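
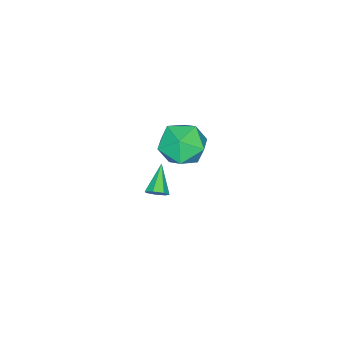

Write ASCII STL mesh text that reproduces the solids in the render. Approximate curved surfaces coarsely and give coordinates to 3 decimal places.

solid 
facet normal 0.085 0.612 0.787
outer loop
vertex 1.113 -0.759 3.434
vertex 0.513 -1.498 4.073
vertex 1.655 -1.584 4.017
endloop
endfacet
facet normal 0.648 0.675 0.352
outer loop
vertex 1.113 -0.759 3.434
vertex 1.655 -1.584 4.017
vertex 1.977 -1.334 2.946
endloop
endfacet
facet normal 0.410 0.864 -0.293
outer loop
vertex 1.113 -0.759 3.434
vertex 1.977 -1.334 2.946
vertex 1.034 -1.092 2.34
endloop
endfacet
facet normal -0.301 0.918 -0.258
outer loop
vertex 1.113 -0.759 3.434
vertex 1.034 -1.092 2.34
vertex 0.13 -1.193 3.037
endloop
endfacet
facet normal -0.502 0.762 0.410
outer loop
vertex 1.113 -0.759 3.434
vertex 0.13 -1.193 3.037
vertex 0.513 -1.498 4.073
endloop
endfacet
facet normal 0.955 0.032 0.295
outer loop
vertex 1.977 -1.334 2.946
vertex 1.655 -1.584 4.017
vertex 1.91 -2.427 3.283
endloop
endfacet
facet normal 0.044 -0.069 0.997
outer loop
vertex 1.655 -1.584 4.017
vertex 0.513 -1.498 4.073
vertex 1.006 -2.528 3.98
endloop
endfacet
facet normal -0.906 0.175 0.386
outer loop
vertex 0.513 -1.498 4.073
vertex 0.13 -1.193 3.037
vertex 0.063 -2.286 3.374
endloop
endfacet
facet normal -0.582 0.427 -0.692
outer loop
vertex 0.13 -1.193 3.037
vertex 1.034 -1.092 2.34
vertex 0.385 -2.036 2.303
endloop
endfacet
facet normal 0.569 0.340 -0.749
outer loop
vertex 1.034 -1.092 2.34
vertex 1.977 -1.334 2.946
vertex 1.527 -2.122 2.247
endloop
endfacet
facet normal 0.301 -0.918 0.258
outer loop
vertex 0.927 -2.861 2.886
vertex 1.91 -2.427 3.283
vertex 1.006 -2.528 3.98
endloop
endfacet
facet normal -0.410 -0.864 0.293
outer loop
vertex 0.927 -2.861 2.886
vertex 1.006 -2.528 3.98
vertex 0.063 -2.286 3.374
endloop
endfacet
facet normal -0.648 -0.675 -0.352
outer loop
vertex 0.927 -2.861 2.886
vertex 0.063 -2.286 3.374
vertex 0.385 -2.036 2.303
endloop
endfacet
facet normal -0.085 -0.612 -0.787
outer loop
vertex 0.927 -2.861 2.886
vertex 0.385 -2.036 2.303
vertex 1.527 -2.122 2.247
endloop
endfacet
facet normal 0.502 -0.762 -0.410
outer loop
vertex 0.927 -2.861 2.886
vertex 1.527 -2.122 2.247
vertex 1.91 -2.427 3.283
endloop
endfacet
facet normal 0.582 -0.427 0.692
outer loop
vertex 1.006 -2.528 3.98
vertex 1.91 -2.427 3.283
vertex 1.655 -1.584 4.017
endloop
endfacet
facet normal -0.569 -0.340 0.749
outer loop
vertex 0.063 -2.286 3.374
vertex 1.006 -2.528 3.98
vertex 0.513 -1.498 4.073
endloop
endfacet
facet normal -0.955 -0.032 -0.295
outer loop
vertex 0.385 -2.036 2.303
vertex 0.063 -2.286 3.374
vertex 0.13 -1.193 3.037
endloop
endfacet
facet normal -0.044 0.069 -0.997
outer loop
vertex 1.527 -2.122 2.247
vertex 0.385 -2.036 2.303
vertex 1.034 -1.092 2.34
endloop
endfacet
facet normal 0.906 -0.175 -0.386
outer loop
vertex 1.91 -2.427 3.283
vertex 1.527 -2.122 2.247
vertex 1.977 -1.334 2.946
endloop
endfacet
facet normal 0.757 0.301 -0.580
outer loop
vertex 0.147 -4.161 -2.168
vertex -0.162 -3.764 -2.365
vertex 0.164 -3.755 -1.935
endloop
endfacet
facet normal 0.387 -0.471 0.793
outer loop
vertex 0.147 -4.161 -2.168
vertex 0.164 -3.755 -1.935
vertex -1.298 -4.216 -1.495
endloop
endfacet
facet normal 0.757 0.302 -0.580
outer loop
vertex 0.164 -3.755 -1.935
vertex -0.162 -3.764 -2.365
vertex -0.065 -3.356 -2.026
endloop
endfacet
facet normal 0.181 0.316 0.931
outer loop
vertex 0.164 -3.755 -1.935
vertex -0.065 -3.356 -2.026
vertex -1.298 -4.216 -1.495
endloop
endfacet
facet normal 0.757 0.302 -0.580
outer loop
vertex -0.065 -3.356 -2.026
vertex -0.162 -3.764 -2.365
vertex -0.367 -3.264 -2.372
endloop
endfacet
facet normal -0.337 0.795 0.505
outer loop
vertex -0.065 -3.356 -2.026
vertex -0.367 -3.264 -2.372
vertex -1.298 -4.216 -1.495
endloop
endfacet
facet normal 0.756 0.302 -0.581
outer loop
vertex -0.367 -3.264 -2.372
vertex -0.162 -3.764 -2.365
vertex -0.515 -3.55 -2.713
endloop
endfacet
facet normal -0.778 0.605 -0.170
outer loop
vertex -0.367 -3.264 -2.372
vertex -0.515 -3.55 -2.713
vertex -1.298 -4.216 -1.495
endloop
endfacet
facet normal 0.756 0.303 -0.581
outer loop
vertex -0.515 -3.55 -2.713
vertex -0.162 -3.764 -2.365
vertex -0.397 -3.996 -2.792
endloop
endfacet
facet normal -0.807 -0.111 -0.580
outer loop
vertex -0.515 -3.55 -2.713
vertex -0.397 -3.996 -2.792
vertex -1.298 -4.216 -1.495
endloop
endfacet
facet normal 0.757 0.300 -0.580
outer loop
vertex -0.397 -3.996 -2.792
vertex -0.162 -3.764 -2.365
vertex -0.103 -4.268 -2.549
endloop
endfacet
facet normal -0.405 -0.812 -0.419
outer loop
vertex -0.397 -3.996 -2.792
vertex -0.103 -4.268 -2.549
vertex -1.298 -4.216 -1.495
endloop
endfacet
facet normal 0.757 0.301 -0.581
outer loop
vertex -0.103 -4.268 -2.549
vertex -0.162 -3.764 -2.365
vertex 0.147 -4.161 -2.168
endloop
endfacet
facet normal 0.126 -0.974 0.191
outer loop
vertex -0.103 -4.268 -2.549
vertex 0.147 -4.161 -2.168
vertex -1.298 -4.216 -1.495
endloop
endfacet

endsolid


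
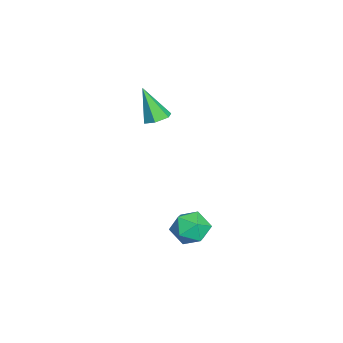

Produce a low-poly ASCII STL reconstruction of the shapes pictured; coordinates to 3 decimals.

solid 
facet normal -0.468 0.827 -0.312
outer loop
vertex 3.535 0.072 -3.87
vertex 2.715 -0.091 -3.072
vertex 3.653 0.536 -2.817
endloop
endfacet
facet normal 0.237 0.879 -0.414
outer loop
vertex 3.535 0.072 -3.87
vertex 3.653 0.536 -2.817
vertex 4.562 0.046 -3.338
endloop
endfacet
facet normal 0.440 0.338 -0.832
outer loop
vertex 3.535 0.072 -3.87
vertex 4.562 0.046 -3.338
vertex 4.186 -0.883 -3.914
endloop
endfacet
facet normal -0.139 -0.049 -0.989
outer loop
vertex 3.535 0.072 -3.87
vertex 4.186 -0.883 -3.914
vertex 3.044 -0.968 -3.749
endloop
endfacet
facet normal -0.700 0.253 -0.668
outer loop
vertex 3.535 0.072 -3.87
vertex 3.044 -0.968 -3.749
vertex 2.715 -0.091 -3.072
endloop
endfacet
facet normal 0.557 0.801 0.218
outer loop
vertex 4.562 0.046 -3.338
vertex 3.653 0.536 -2.817
vertex 4.376 -0.132 -2.211
endloop
endfacet
facet normal -0.583 0.717 0.383
outer loop
vertex 3.653 0.536 -2.817
vertex 2.715 -0.091 -3.072
vertex 3.234 -0.217 -2.046
endloop
endfacet
facet normal -0.958 -0.212 -0.192
outer loop
vertex 2.715 -0.091 -3.072
vertex 3.044 -0.968 -3.749
vertex 2.858 -1.146 -2.622
endloop
endfacet
facet normal -0.051 -0.701 -0.712
outer loop
vertex 3.044 -0.968 -3.749
vertex 4.186 -0.883 -3.914
vertex 3.767 -1.636 -3.143
endloop
endfacet
facet normal 0.886 -0.075 -0.457
outer loop
vertex 4.186 -0.883 -3.914
vertex 4.562 0.046 -3.338
vertex 4.705 -1.009 -2.888
endloop
endfacet
facet normal 0.139 0.049 0.989
outer loop
vertex 3.885 -1.172 -2.09
vertex 4.376 -0.132 -2.211
vertex 3.234 -0.217 -2.046
endloop
endfacet
facet normal -0.440 -0.338 0.832
outer loop
vertex 3.885 -1.172 -2.09
vertex 3.234 -0.217 -2.046
vertex 2.858 -1.146 -2.622
endloop
endfacet
facet normal -0.237 -0.879 0.414
outer loop
vertex 3.885 -1.172 -2.09
vertex 2.858 -1.146 -2.622
vertex 3.767 -1.636 -3.143
endloop
endfacet
facet normal 0.468 -0.827 0.312
outer loop
vertex 3.885 -1.172 -2.09
vertex 3.767 -1.636 -3.143
vertex 4.705 -1.009 -2.888
endloop
endfacet
facet normal 0.700 -0.253 0.668
outer loop
vertex 3.885 -1.172 -2.09
vertex 4.705 -1.009 -2.888
vertex 4.376 -0.132 -2.211
endloop
endfacet
facet normal 0.051 0.701 0.712
outer loop
vertex 3.234 -0.217 -2.046
vertex 4.376 -0.132 -2.211
vertex 3.653 0.536 -2.817
endloop
endfacet
facet normal -0.886 0.075 0.457
outer loop
vertex 2.858 -1.146 -2.622
vertex 3.234 -0.217 -2.046
vertex 2.715 -0.091 -3.072
endloop
endfacet
facet normal -0.557 -0.801 -0.218
outer loop
vertex 3.767 -1.636 -3.143
vertex 2.858 -1.146 -2.622
vertex 3.044 -0.968 -3.749
endloop
endfacet
facet normal 0.583 -0.717 -0.383
outer loop
vertex 4.705 -1.009 -2.888
vertex 3.767 -1.636 -3.143
vertex 4.186 -0.883 -3.914
endloop
endfacet
facet normal 0.958 0.212 0.192
outer loop
vertex 4.376 -0.132 -2.211
vertex 4.705 -1.009 -2.888
vertex 4.562 0.046 -3.338
endloop
endfacet
facet normal 0.220 0.383 -0.897
outer loop
vertex 0.641 -2.687 2.847
vertex -0.129 -2.64 2.678
vertex 0.236 -2.033 3.027
endloop
endfacet
facet normal 0.726 0.277 0.629
outer loop
vertex 0.641 -2.687 2.847
vertex 0.236 -2.033 3.027
vertex -0.611 -3.48 4.642
endloop
endfacet
facet normal 0.220 0.383 -0.897
outer loop
vertex 0.236 -2.033 3.027
vertex -0.129 -2.64 2.678
vertex -0.534 -1.986 2.858
endloop
endfacet
facet normal -0.093 0.765 0.637
outer loop
vertex 0.236 -2.033 3.027
vertex -0.534 -1.986 2.858
vertex -0.611 -3.48 4.642
endloop
endfacet
facet normal 0.221 0.384 -0.897
outer loop
vertex -0.534 -1.986 2.858
vertex -0.129 -2.64 2.678
vertex -0.899 -2.594 2.508
endloop
endfacet
facet normal -0.886 0.374 0.275
outer loop
vertex -0.534 -1.986 2.858
vertex -0.899 -2.594 2.508
vertex -0.611 -3.48 4.642
endloop
endfacet
facet normal 0.221 0.382 -0.897
outer loop
vertex -0.899 -2.594 2.508
vertex -0.129 -2.64 2.678
vertex -0.494 -3.248 2.329
endloop
endfacet
facet normal -0.858 -0.505 -0.094
outer loop
vertex -0.899 -2.594 2.508
vertex -0.494 -3.248 2.329
vertex -0.611 -3.48 4.642
endloop
endfacet
facet normal 0.220 0.383 -0.897
outer loop
vertex -0.494 -3.248 2.329
vertex -0.129 -2.64 2.678
vertex 0.277 -3.294 2.498
endloop
endfacet
facet normal -0.037 -0.994 -0.102
outer loop
vertex -0.494 -3.248 2.329
vertex 0.277 -3.294 2.498
vertex -0.611 -3.48 4.642
endloop
endfacet
facet normal 0.220 0.384 -0.897
outer loop
vertex 0.277 -3.294 2.498
vertex -0.129 -2.64 2.678
vertex 0.641 -2.687 2.847
endloop
endfacet
facet normal 0.755 -0.602 0.260
outer loop
vertex 0.277 -3.294 2.498
vertex 0.641 -2.687 2.847
vertex -0.611 -3.48 4.642
endloop
endfacet

endsolid


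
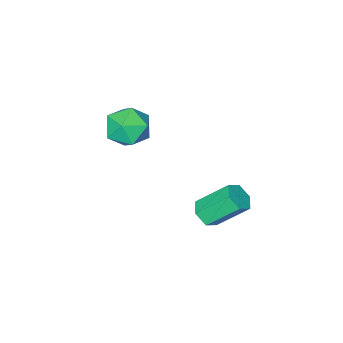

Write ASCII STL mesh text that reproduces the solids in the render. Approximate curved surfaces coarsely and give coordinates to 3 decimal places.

solid 
facet normal 0.377 -0.137 0.916
outer loop
vertex 2.419 -2.53 0.665
vertex 1.386 -3.105 1.005
vertex 2.318 -3.748 0.525
endloop
endfacet
facet normal 0.896 -0.123 0.426
outer loop
vertex 2.419 -2.53 0.665
vertex 2.318 -3.748 0.525
vertex 2.833 -3.067 -0.361
endloop
endfacet
facet normal 0.861 0.502 0.085
outer loop
vertex 2.419 -2.53 0.665
vertex 2.833 -3.067 -0.361
vertex 2.219 -2.003 -0.428
endloop
endfacet
facet normal 0.320 0.875 0.363
outer loop
vertex 2.419 -2.53 0.665
vertex 2.219 -2.003 -0.428
vertex 1.325 -2.026 0.416
endloop
endfacet
facet normal 0.022 0.480 0.877
outer loop
vertex 2.419 -2.53 0.665
vertex 1.325 -2.026 0.416
vertex 1.386 -3.105 1.005
endloop
endfacet
facet normal 0.766 -0.641 -0.048
outer loop
vertex 2.833 -3.067 -0.361
vertex 2.318 -3.748 0.525
vertex 2.055 -3.974 -0.656
endloop
endfacet
facet normal -0.074 -0.663 0.745
outer loop
vertex 2.318 -3.748 0.525
vertex 1.386 -3.105 1.005
vertex 1.161 -3.997 0.188
endloop
endfacet
facet normal -0.650 0.336 0.682
outer loop
vertex 1.386 -3.105 1.005
vertex 1.325 -2.026 0.416
vertex 0.547 -2.933 0.121
endloop
endfacet
facet normal -0.166 0.975 -0.150
outer loop
vertex 1.325 -2.026 0.416
vertex 2.219 -2.003 -0.428
vertex 1.062 -2.252 -0.765
endloop
endfacet
facet normal 0.709 0.371 -0.600
outer loop
vertex 2.219 -2.003 -0.428
vertex 2.833 -3.067 -0.361
vertex 1.994 -2.895 -1.245
endloop
endfacet
facet normal -0.320 -0.875 -0.363
outer loop
vertex 0.961 -3.47 -0.905
vertex 2.055 -3.974 -0.656
vertex 1.161 -3.997 0.188
endloop
endfacet
facet normal -0.861 -0.502 -0.085
outer loop
vertex 0.961 -3.47 -0.905
vertex 1.161 -3.997 0.188
vertex 0.547 -2.933 0.121
endloop
endfacet
facet normal -0.896 0.123 -0.426
outer loop
vertex 0.961 -3.47 -0.905
vertex 0.547 -2.933 0.121
vertex 1.062 -2.252 -0.765
endloop
endfacet
facet normal -0.377 0.137 -0.916
outer loop
vertex 0.961 -3.47 -0.905
vertex 1.062 -2.252 -0.765
vertex 1.994 -2.895 -1.245
endloop
endfacet
facet normal -0.022 -0.480 -0.877
outer loop
vertex 0.961 -3.47 -0.905
vertex 1.994 -2.895 -1.245
vertex 2.055 -3.974 -0.656
endloop
endfacet
facet normal 0.166 -0.975 0.150
outer loop
vertex 1.161 -3.997 0.188
vertex 2.055 -3.974 -0.656
vertex 2.318 -3.748 0.525
endloop
endfacet
facet normal -0.709 -0.371 0.600
outer loop
vertex 0.547 -2.933 0.121
vertex 1.161 -3.997 0.188
vertex 1.386 -3.105 1.005
endloop
endfacet
facet normal -0.766 0.641 0.048
outer loop
vertex 1.062 -2.252 -0.765
vertex 0.547 -2.933 0.121
vertex 1.325 -2.026 0.416
endloop
endfacet
facet normal 0.074 0.663 -0.745
outer loop
vertex 1.994 -2.895 -1.245
vertex 1.062 -2.252 -0.765
vertex 2.219 -2.003 -0.428
endloop
endfacet
facet normal 0.650 -0.336 -0.682
outer loop
vertex 2.055 -3.974 -0.656
vertex 1.994 -2.895 -1.245
vertex 2.833 -3.067 -0.361
endloop
endfacet
facet normal 0.494 -0.529 -0.690
outer loop
vertex 1.764 1.905 -2.853
vertex 1.106 1.858 -3.288
vertex 1.606 2.461 -3.392
endloop
endfacet
facet normal 0.846 0.475 0.241
outer loop
vertex 1.764 1.905 -2.853
vertex 1.606 2.461 -3.392
vertex 0.752 2.99 -1.438
endloop
endfacet
facet normal 0.846 0.475 0.241
outer loop
vertex 0.752 2.99 -1.438
vertex 1.606 2.461 -3.392
vertex 0.594 3.545 -1.977
endloop
endfacet
facet normal -0.494 0.529 0.690
outer loop
vertex 0.752 2.99 -1.438
vertex 0.594 3.545 -1.977
vertex 0.094 2.942 -1.872
endloop
endfacet
facet normal 0.494 -0.529 -0.690
outer loop
vertex 1.606 2.461 -3.392
vertex 1.106 1.858 -3.288
vertex 0.947 2.413 -3.827
endloop
endfacet
facet normal 0.249 0.847 -0.471
outer loop
vertex 1.606 2.461 -3.392
vertex 0.947 2.413 -3.827
vertex 0.594 3.545 -1.977
endloop
endfacet
facet normal 0.249 0.846 -0.470
outer loop
vertex 0.594 3.545 -1.977
vertex 0.947 2.413 -3.827
vertex -0.065 3.498 -2.411
endloop
endfacet
facet normal -0.493 0.529 0.691
outer loop
vertex 0.594 3.545 -1.977
vertex -0.065 3.498 -2.411
vertex 0.094 2.942 -1.872
endloop
endfacet
facet normal 0.494 -0.529 -0.690
outer loop
vertex 0.947 2.413 -3.827
vertex 1.106 1.858 -3.288
vertex 0.448 1.81 -3.722
endloop
endfacet
facet normal -0.598 0.371 -0.711
outer loop
vertex 0.947 2.413 -3.827
vertex 0.448 1.81 -3.722
vertex -0.065 3.498 -2.411
endloop
endfacet
facet normal -0.597 0.371 -0.711
outer loop
vertex -0.065 3.498 -2.411
vertex 0.448 1.81 -3.722
vertex -0.564 2.895 -2.307
endloop
endfacet
facet normal -0.494 0.528 0.691
outer loop
vertex -0.065 3.498 -2.411
vertex -0.564 2.895 -2.307
vertex 0.094 2.942 -1.872
endloop
endfacet
facet normal 0.494 -0.529 -0.690
outer loop
vertex 0.448 1.81 -3.722
vertex 1.106 1.858 -3.288
vertex 0.606 1.255 -3.183
endloop
endfacet
facet normal -0.846 -0.475 -0.241
outer loop
vertex 0.448 1.81 -3.722
vertex 0.606 1.255 -3.183
vertex -0.564 2.895 -2.307
endloop
endfacet
facet normal -0.846 -0.475 -0.242
outer loop
vertex -0.564 2.895 -2.307
vertex 0.606 1.255 -3.183
vertex -0.406 2.339 -1.768
endloop
endfacet
facet normal -0.494 0.529 0.690
outer loop
vertex -0.564 2.895 -2.307
vertex -0.406 2.339 -1.768
vertex 0.094 2.942 -1.872
endloop
endfacet
facet normal 0.493 -0.529 -0.691
outer loop
vertex 0.606 1.255 -3.183
vertex 1.106 1.858 -3.288
vertex 1.265 1.302 -2.749
endloop
endfacet
facet normal -0.249 -0.847 0.470
outer loop
vertex 0.606 1.255 -3.183
vertex 1.265 1.302 -2.749
vertex -0.406 2.339 -1.768
endloop
endfacet
facet normal -0.249 -0.846 0.471
outer loop
vertex -0.406 2.339 -1.768
vertex 1.265 1.302 -2.749
vertex 0.253 2.387 -1.333
endloop
endfacet
facet normal -0.494 0.529 0.690
outer loop
vertex -0.406 2.339 -1.768
vertex 0.253 2.387 -1.333
vertex 0.094 2.942 -1.872
endloop
endfacet
facet normal 0.494 -0.528 -0.691
outer loop
vertex 1.265 1.302 -2.749
vertex 1.106 1.858 -3.288
vertex 1.764 1.905 -2.853
endloop
endfacet
facet normal 0.597 -0.371 0.711
outer loop
vertex 1.265 1.302 -2.749
vertex 1.764 1.905 -2.853
vertex 0.253 2.387 -1.333
endloop
endfacet
facet normal 0.597 -0.370 0.711
outer loop
vertex 0.253 2.387 -1.333
vertex 1.764 1.905 -2.853
vertex 0.752 2.99 -1.438
endloop
endfacet
facet normal -0.494 0.529 0.690
outer loop
vertex 0.253 2.387 -1.333
vertex 0.752 2.99 -1.438
vertex 0.094 2.942 -1.872
endloop
endfacet

endsolid


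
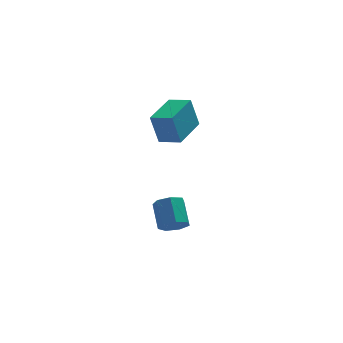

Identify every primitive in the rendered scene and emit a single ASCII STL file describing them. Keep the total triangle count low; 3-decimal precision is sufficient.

solid 
facet normal 0.061 -0.767 -0.638
outer loop
vertex 0.718 -0.644 -3.454
vertex 0.397 -1.107 -2.928
vertex 0.051 -0.684 -3.47
endloop
endfacet
facet normal -0.020 0.639 -0.769
outer loop
vertex 0.718 -0.644 -3.454
vertex 0.051 -0.684 -3.47
vertex 0.623 0.53 -2.477
endloop
endfacet
facet normal -0.019 0.638 -0.770
outer loop
vertex 0.623 0.53 -2.477
vertex 0.051 -0.684 -3.47
vertex -0.044 0.49 -2.494
endloop
endfacet
facet normal -0.062 0.767 0.639
outer loop
vertex 0.623 0.53 -2.477
vertex -0.044 0.49 -2.494
vertex 0.303 0.067 -1.952
endloop
endfacet
facet normal 0.063 -0.767 -0.639
outer loop
vertex 0.051 -0.684 -3.47
vertex 0.397 -1.107 -2.928
vertex -0.355 -1.043 -3.079
endloop
endfacet
facet normal -0.792 0.351 -0.500
outer loop
vertex 0.051 -0.684 -3.47
vertex -0.355 -1.043 -3.079
vertex -0.044 0.49 -2.494
endloop
endfacet
facet normal -0.792 0.351 -0.499
outer loop
vertex -0.044 0.49 -2.494
vertex -0.355 -1.043 -3.079
vertex -0.45 0.131 -2.102
endloop
endfacet
facet normal -0.062 0.767 0.638
outer loop
vertex -0.044 0.49 -2.494
vertex -0.45 0.131 -2.102
vertex 0.303 0.067 -1.952
endloop
endfacet
facet normal 0.063 -0.767 -0.638
outer loop
vertex -0.355 -1.043 -3.079
vertex 0.397 -1.107 -2.928
vertex -0.194 -1.45 -2.574
endloop
endfacet
facet normal -0.969 -0.201 0.147
outer loop
vertex -0.355 -1.043 -3.079
vertex -0.194 -1.45 -2.574
vertex -0.45 0.131 -2.102
endloop
endfacet
facet normal -0.969 -0.201 0.147
outer loop
vertex -0.45 0.131 -2.102
vertex -0.194 -1.45 -2.574
vertex -0.289 -0.276 -1.597
endloop
endfacet
facet normal -0.062 0.767 0.638
outer loop
vertex -0.45 0.131 -2.102
vertex -0.289 -0.276 -1.597
vertex 0.303 0.067 -1.952
endloop
endfacet
facet normal 0.062 -0.767 -0.639
outer loop
vertex -0.194 -1.45 -2.574
vertex 0.397 -1.107 -2.928
vertex 0.412 -1.599 -2.336
endloop
endfacet
facet normal -0.416 -0.601 0.682
outer loop
vertex -0.194 -1.45 -2.574
vertex 0.412 -1.599 -2.336
vertex -0.289 -0.276 -1.597
endloop
endfacet
facet normal -0.416 -0.601 0.682
outer loop
vertex -0.289 -0.276 -1.597
vertex 0.412 -1.599 -2.336
vertex 0.317 -0.425 -1.359
endloop
endfacet
facet normal -0.062 0.767 0.638
outer loop
vertex -0.289 -0.276 -1.597
vertex 0.317 -0.425 -1.359
vertex 0.303 0.067 -1.952
endloop
endfacet
facet normal 0.063 -0.767 -0.639
outer loop
vertex 0.412 -1.599 -2.336
vertex 0.397 -1.107 -2.928
vertex 1.007 -1.377 -2.544
endloop
endfacet
facet normal 0.451 -0.549 0.704
outer loop
vertex 0.412 -1.599 -2.336
vertex 1.007 -1.377 -2.544
vertex 0.317 -0.425 -1.359
endloop
endfacet
facet normal 0.451 -0.549 0.704
outer loop
vertex 0.317 -0.425 -1.359
vertex 1.007 -1.377 -2.544
vertex 0.912 -0.203 -1.567
endloop
endfacet
facet normal -0.063 0.767 0.638
outer loop
vertex 0.317 -0.425 -1.359
vertex 0.912 -0.203 -1.567
vertex 0.303 0.067 -1.952
endloop
endfacet
facet normal 0.063 -0.767 -0.639
outer loop
vertex 1.007 -1.377 -2.544
vertex 0.397 -1.107 -2.928
vertex 1.143 -0.952 -3.041
endloop
endfacet
facet normal 0.977 -0.084 0.196
outer loop
vertex 1.007 -1.377 -2.544
vertex 1.143 -0.952 -3.041
vertex 0.912 -0.203 -1.567
endloop
endfacet
facet normal 0.977 -0.084 0.196
outer loop
vertex 0.912 -0.203 -1.567
vertex 1.143 -0.952 -3.041
vertex 1.048 0.221 -2.065
endloop
endfacet
facet normal -0.062 0.768 0.637
outer loop
vertex 0.912 -0.203 -1.567
vertex 1.048 0.221 -2.065
vertex 0.303 0.067 -1.952
endloop
endfacet
facet normal 0.063 -0.768 -0.637
outer loop
vertex 1.143 -0.952 -3.041
vertex 0.397 -1.107 -2.928
vertex 0.718 -0.644 -3.454
endloop
endfacet
facet normal 0.769 0.445 -0.460
outer loop
vertex 1.143 -0.952 -3.041
vertex 0.718 -0.644 -3.454
vertex 1.048 0.221 -2.065
endloop
endfacet
facet normal 0.769 0.445 -0.460
outer loop
vertex 1.048 0.221 -2.065
vertex 0.718 -0.644 -3.454
vertex 0.623 0.53 -2.477
endloop
endfacet
facet normal -0.062 0.767 0.639
outer loop
vertex 1.048 0.221 -2.065
vertex 0.623 0.53 -2.477
vertex 0.303 0.067 -1.952
endloop
endfacet
facet normal -0.545 -0.829 -0.125
outer loop
vertex 0.351 -0.754 4.085
vertex -0.58 -0.105 3.842
vertex 0.753 -0.778 2.485
endloop
endfacet
facet normal 0.802 -0.559 0.210
outer loop
vertex 1.86 0.905 2.738
vertex 0.351 -0.754 4.085
vertex 0.753 -0.778 2.485
endloop
endfacet
facet normal -0.545 -0.829 -0.125
outer loop
vertex 0.753 -0.778 2.485
vertex -0.58 -0.105 3.842
vertex -0.178 -0.129 2.242
endloop
endfacet
facet normal 0.243 -0.014 -0.970
outer loop
vertex -0.178 -0.129 2.242
vertex 1.86 0.905 2.738
vertex 0.753 -0.778 2.485
endloop
endfacet
facet normal -0.243 0.014 0.970
outer loop
vertex 0.351 -0.754 4.085
vertex 0.527 1.578 4.095
vertex -0.58 -0.105 3.842
endloop
endfacet
facet normal 0.802 -0.559 0.210
outer loop
vertex 1.458 0.929 4.338
vertex 0.351 -0.754 4.085
vertex 1.86 0.905 2.738
endloop
endfacet
facet normal -0.243 0.014 0.970
outer loop
vertex 1.458 0.929 4.338
vertex 0.527 1.578 4.095
vertex 0.351 -0.754 4.085
endloop
endfacet
facet normal -0.802 0.559 -0.210
outer loop
vertex -0.58 -0.105 3.842
vertex 0.527 1.578 4.095
vertex -0.178 -0.129 2.242
endloop
endfacet
facet normal 0.243 -0.014 -0.970
outer loop
vertex 0.929 1.554 2.495
vertex 1.86 0.905 2.738
vertex -0.178 -0.129 2.242
endloop
endfacet
facet normal -0.802 0.559 -0.210
outer loop
vertex -0.178 -0.129 2.242
vertex 0.527 1.578 4.095
vertex 0.929 1.554 2.495
endloop
endfacet
facet normal 0.545 0.829 0.125
outer loop
vertex 0.929 1.554 2.495
vertex 1.458 0.929 4.338
vertex 1.86 0.905 2.738
endloop
endfacet
facet normal 0.545 0.829 0.125
outer loop
vertex 0.527 1.578 4.095
vertex 1.458 0.929 4.338
vertex 0.929 1.554 2.495
endloop
endfacet

endsolid


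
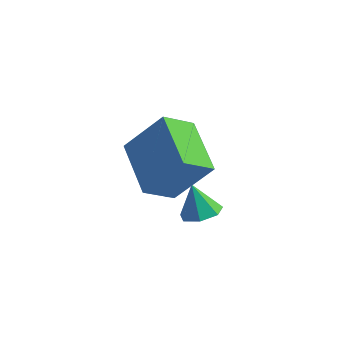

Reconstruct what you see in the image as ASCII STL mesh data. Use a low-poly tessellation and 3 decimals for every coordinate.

solid 
facet normal 0.662 0.513 -0.546
outer loop
vertex -1.074 0.361 -0.123
vertex -1.826 0.9 -0.529
vertex -1.375 1.218 0.317
endloop
endfacet
facet normal 0.138 -0.413 0.900
outer loop
vertex -1.074 0.361 -0.123
vertex -1.375 1.218 0.317
vertex -2.574 0.32 0.089
endloop
endfacet
facet normal 0.662 0.513 -0.546
outer loop
vertex -1.375 1.218 0.317
vertex -1.826 0.9 -0.529
vertex -2.127 1.757 -0.088
endloop
endfacet
facet normal -0.337 0.218 0.916
outer loop
vertex -1.375 1.218 0.317
vertex -2.127 1.757 -0.088
vertex -2.574 0.32 0.089
endloop
endfacet
facet normal 0.662 0.513 -0.546
outer loop
vertex -2.127 1.757 -0.088
vertex -1.826 0.9 -0.529
vertex -2.578 1.439 -0.934
endloop
endfacet
facet normal -0.881 0.317 0.350
outer loop
vertex -2.127 1.757 -0.088
vertex -2.578 1.439 -0.934
vertex -2.574 0.32 0.089
endloop
endfacet
facet normal 0.662 0.513 -0.547
outer loop
vertex -2.578 1.439 -0.934
vertex -1.826 0.9 -0.529
vertex -2.277 0.581 -1.374
endloop
endfacet
facet normal -0.949 -0.215 -0.231
outer loop
vertex -2.578 1.439 -0.934
vertex -2.277 0.581 -1.374
vertex -2.574 0.32 0.089
endloop
endfacet
facet normal 0.662 0.513 -0.547
outer loop
vertex -2.277 0.581 -1.374
vertex -1.826 0.9 -0.529
vertex -1.525 0.042 -0.969
endloop
endfacet
facet normal -0.473 -0.846 -0.247
outer loop
vertex -2.277 0.581 -1.374
vertex -1.525 0.042 -0.969
vertex -2.574 0.32 0.089
endloop
endfacet
facet normal 0.662 0.513 -0.546
outer loop
vertex -1.525 0.042 -0.969
vertex -1.826 0.9 -0.529
vertex -1.074 0.361 -0.123
endloop
endfacet
facet normal 0.071 -0.945 0.319
outer loop
vertex -1.525 0.042 -0.969
vertex -1.074 0.361 -0.123
vertex -2.574 0.32 0.089
endloop
endfacet
facet normal 0.338 -0.305 -0.890
outer loop
vertex 0.438 -1.292 -0.075
vertex -0.166 -1.015 -0.399
vertex 0.481 -0.682 -0.268
endloop
endfacet
facet normal 0.660 0.184 0.728
outer loop
vertex 0.438 -1.292 -0.075
vertex 0.481 -0.682 -0.268
vertex -0.574 -0.645 0.679
endloop
endfacet
facet normal 0.337 -0.305 -0.891
outer loop
vertex 0.481 -0.682 -0.268
vertex -0.166 -1.015 -0.399
vertex 0.036 -0.322 -0.56
endloop
endfacet
facet normal 0.396 0.822 0.409
outer loop
vertex 0.481 -0.682 -0.268
vertex 0.036 -0.322 -0.56
vertex -0.574 -0.645 0.679
endloop
endfacet
facet normal 0.336 -0.305 -0.891
outer loop
vertex 0.036 -0.322 -0.56
vertex -0.166 -1.015 -0.399
vertex -0.561 -0.484 -0.73
endloop
endfacet
facet normal -0.288 0.952 0.106
outer loop
vertex 0.036 -0.322 -0.56
vertex -0.561 -0.484 -0.73
vertex -0.574 -0.645 0.679
endloop
endfacet
facet normal 0.337 -0.305 -0.891
outer loop
vertex -0.561 -0.484 -0.73
vertex -0.166 -1.015 -0.399
vertex -0.861 -1.046 -0.651
endloop
endfacet
facet normal -0.879 0.475 0.046
outer loop
vertex -0.561 -0.484 -0.73
vertex -0.861 -1.046 -0.651
vertex -0.574 -0.645 0.679
endloop
endfacet
facet normal 0.337 -0.305 -0.891
outer loop
vertex -0.861 -1.046 -0.651
vertex -0.166 -1.015 -0.399
vertex -0.638 -1.585 -0.382
endloop
endfacet
facet normal -0.929 -0.247 0.275
outer loop
vertex -0.861 -1.046 -0.651
vertex -0.638 -1.585 -0.382
vertex -0.574 -0.645 0.679
endloop
endfacet
facet normal 0.338 -0.306 -0.890
outer loop
vertex -0.638 -1.585 -0.382
vertex -0.166 -1.015 -0.399
vertex -0.06 -1.694 -0.125
endloop
endfacet
facet normal -0.403 -0.673 0.620
outer loop
vertex -0.638 -1.585 -0.382
vertex -0.06 -1.694 -0.125
vertex -0.574 -0.645 0.679
endloop
endfacet
facet normal 0.337 -0.307 -0.890
outer loop
vertex -0.06 -1.694 -0.125
vertex -0.166 -1.015 -0.399
vertex 0.438 -1.292 -0.075
endloop
endfacet
facet normal 0.305 -0.481 0.822
outer loop
vertex -0.06 -1.694 -0.125
vertex 0.438 -1.292 -0.075
vertex -0.574 -0.645 0.679
endloop
endfacet
facet normal -0.623 -0.176 -0.763
outer loop
vertex -1.691 -2.701 2.122
vertex -2.754 -0.938 2.583
vertex -0.846 -1.968 1.263
endloop
endfacet
facet normal 0.504 -0.836 -0.218
outer loop
vertex 0.374 -1.622 2.757
vertex -1.691 -2.701 2.122
vertex -0.846 -1.968 1.263
endloop
endfacet
facet normal -0.623 -0.176 -0.762
outer loop
vertex -0.846 -1.968 1.263
vertex -2.754 -0.938 2.583
vertex -1.91 -0.204 1.724
endloop
endfacet
facet normal 0.599 0.520 -0.609
outer loop
vertex -1.91 -0.204 1.724
vertex 0.374 -1.622 2.757
vertex -0.846 -1.968 1.263
endloop
endfacet
facet normal -0.599 -0.520 0.609
outer loop
vertex -1.691 -2.701 2.122
vertex -1.534 -0.592 4.077
vertex -2.754 -0.938 2.583
endloop
endfacet
facet normal 0.504 -0.836 -0.219
outer loop
vertex -0.47 -2.356 3.616
vertex -1.691 -2.701 2.122
vertex 0.374 -1.622 2.757
endloop
endfacet
facet normal -0.598 -0.520 0.609
outer loop
vertex -0.47 -2.356 3.616
vertex -1.534 -0.592 4.077
vertex -1.691 -2.701 2.122
endloop
endfacet
facet normal -0.504 0.835 0.218
outer loop
vertex -2.754 -0.938 2.583
vertex -1.534 -0.592 4.077
vertex -1.91 -0.204 1.724
endloop
endfacet
facet normal 0.599 0.520 -0.609
outer loop
vertex -0.689 0.141 3.218
vertex 0.374 -1.622 2.757
vertex -1.91 -0.204 1.724
endloop
endfacet
facet normal -0.503 0.836 0.218
outer loop
vertex -1.91 -0.204 1.724
vertex -1.534 -0.592 4.077
vertex -0.689 0.141 3.218
endloop
endfacet
facet normal 0.623 0.176 0.762
outer loop
vertex -0.689 0.141 3.218
vertex -0.47 -2.356 3.616
vertex 0.374 -1.622 2.757
endloop
endfacet
facet normal 0.622 0.176 0.763
outer loop
vertex -1.534 -0.592 4.077
vertex -0.47 -2.356 3.616
vertex -0.689 0.141 3.218
endloop
endfacet

endsolid


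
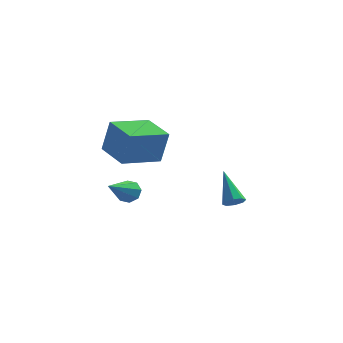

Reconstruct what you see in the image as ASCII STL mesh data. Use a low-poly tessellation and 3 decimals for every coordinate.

solid 
facet normal -0.730 -0.659 0.183
outer loop
vertex -1.263 -4.306 3.554
vertex -2.365 -3.028 3.759
vertex -1.621 -4.356 1.944
endloop
endfacet
facet normal 0.648 -0.752 -0.121
outer loop
vertex -0.175 -3.052 1.581
vertex -1.263 -4.306 3.554
vertex -1.621 -4.356 1.944
endloop
endfacet
facet normal -0.730 -0.659 0.183
outer loop
vertex -1.621 -4.356 1.944
vertex -2.365 -3.028 3.759
vertex -2.723 -3.078 2.149
endloop
endfacet
facet normal -0.217 -0.031 -0.976
outer loop
vertex -2.723 -3.078 2.149
vertex -0.175 -3.052 1.581
vertex -1.621 -4.356 1.944
endloop
endfacet
facet normal 0.217 0.031 0.976
outer loop
vertex -1.263 -4.306 3.554
vertex -0.919 -1.724 3.396
vertex -2.365 -3.028 3.759
endloop
endfacet
facet normal 0.648 -0.752 -0.121
outer loop
vertex 0.183 -3.002 3.191
vertex -1.263 -4.306 3.554
vertex -0.175 -3.052 1.581
endloop
endfacet
facet normal 0.217 0.031 0.976
outer loop
vertex 0.183 -3.002 3.191
vertex -0.919 -1.724 3.396
vertex -1.263 -4.306 3.554
endloop
endfacet
facet normal -0.648 0.752 0.121
outer loop
vertex -2.365 -3.028 3.759
vertex -0.919 -1.724 3.396
vertex -2.723 -3.078 2.149
endloop
endfacet
facet normal -0.217 -0.031 -0.976
outer loop
vertex -1.277 -1.774 1.786
vertex -0.175 -3.052 1.581
vertex -2.723 -3.078 2.149
endloop
endfacet
facet normal -0.648 0.752 0.121
outer loop
vertex -2.723 -3.078 2.149
vertex -0.919 -1.724 3.396
vertex -1.277 -1.774 1.786
endloop
endfacet
facet normal 0.730 0.659 -0.183
outer loop
vertex -1.277 -1.774 1.786
vertex 0.183 -3.002 3.191
vertex -0.175 -3.052 1.581
endloop
endfacet
facet normal 0.730 0.659 -0.183
outer loop
vertex -0.919 -1.724 3.396
vertex 0.183 -3.002 3.191
vertex -1.277 -1.774 1.786
endloop
endfacet
facet normal 0.271 0.798 -0.538
outer loop
vertex -1.625 -0.797 -0.951
vertex -1.97 -1.006 -1.435
vertex -2.079 -0.634 -0.938
endloop
endfacet
facet normal 0.125 0.271 0.954
outer loop
vertex -1.625 -0.797 -0.951
vertex -2.079 -0.634 -0.938
vertex -2.55 -2.714 -0.285
endloop
endfacet
facet normal 0.271 0.798 -0.538
outer loop
vertex -2.079 -0.634 -0.938
vertex -1.97 -1.006 -1.435
vertex -2.469 -0.689 -1.216
endloop
endfacet
facet normal -0.575 0.361 0.735
outer loop
vertex -2.079 -0.634 -0.938
vertex -2.469 -0.689 -1.216
vertex -2.55 -2.714 -0.285
endloop
endfacet
facet normal 0.272 0.799 -0.537
outer loop
vertex -2.469 -0.689 -1.216
vertex -1.97 -1.006 -1.435
vertex -2.567 -0.929 -1.623
endloop
endfacet
facet normal -0.979 0.116 0.167
outer loop
vertex -2.469 -0.689 -1.216
vertex -2.567 -0.929 -1.623
vertex -2.55 -2.714 -0.285
endloop
endfacet
facet normal 0.272 0.798 -0.537
outer loop
vertex -2.567 -0.929 -1.623
vertex -1.97 -1.006 -1.435
vertex -2.315 -1.214 -1.919
endloop
endfacet
facet normal -0.851 -0.320 -0.416
outer loop
vertex -2.567 -0.929 -1.623
vertex -2.315 -1.214 -1.919
vertex -2.55 -2.714 -0.285
endloop
endfacet
facet normal 0.272 0.799 -0.537
outer loop
vertex -2.315 -1.214 -1.919
vertex -1.97 -1.006 -1.435
vertex -1.862 -1.377 -1.932
endloop
endfacet
facet normal -0.268 -0.690 -0.672
outer loop
vertex -2.315 -1.214 -1.919
vertex -1.862 -1.377 -1.932
vertex -2.55 -2.714 -0.285
endloop
endfacet
facet normal 0.270 0.799 -0.538
outer loop
vertex -1.862 -1.377 -1.932
vertex -1.97 -1.006 -1.435
vertex -1.471 -1.322 -1.654
endloop
endfacet
facet normal 0.432 -0.780 -0.453
outer loop
vertex -1.862 -1.377 -1.932
vertex -1.471 -1.322 -1.654
vertex -2.55 -2.714 -0.285
endloop
endfacet
facet normal 0.270 0.799 -0.537
outer loop
vertex -1.471 -1.322 -1.654
vertex -1.97 -1.006 -1.435
vertex -1.373 -1.082 -1.248
endloop
endfacet
facet normal 0.837 -0.536 0.115
outer loop
vertex -1.471 -1.322 -1.654
vertex -1.373 -1.082 -1.248
vertex -2.55 -2.714 -0.285
endloop
endfacet
facet normal 0.270 0.799 -0.537
outer loop
vertex -1.373 -1.082 -1.248
vertex -1.97 -1.006 -1.435
vertex -1.625 -0.797 -0.951
endloop
endfacet
facet normal 0.709 -0.100 0.698
outer loop
vertex -1.373 -1.082 -1.248
vertex -1.625 -0.797 -0.951
vertex -2.55 -2.714 -0.285
endloop
endfacet
facet normal 0.340 -0.648 -0.681
outer loop
vertex 2.769 2.136 -3.335
vertex 2.406 1.752 -3.151
vertex 2.393 2.154 -3.54
endloop
endfacet
facet normal 0.241 0.900 -0.363
outer loop
vertex 2.769 2.136 -3.335
vertex 2.393 2.154 -3.54
vertex 1.734 3.028 -1.809
endloop
endfacet
facet normal 0.340 -0.648 -0.681
outer loop
vertex 2.393 2.154 -3.54
vertex 2.406 1.752 -3.151
vertex 2.024 1.936 -3.517
endloop
endfacet
facet normal -0.455 0.713 -0.533
outer loop
vertex 2.393 2.154 -3.54
vertex 2.024 1.936 -3.517
vertex 1.734 3.028 -1.809
endloop
endfacet
facet normal 0.341 -0.647 -0.682
outer loop
vertex 2.024 1.936 -3.517
vertex 2.406 1.752 -3.151
vertex 1.879 1.61 -3.28
endloop
endfacet
facet normal -0.935 0.205 -0.290
outer loop
vertex 2.024 1.936 -3.517
vertex 1.879 1.61 -3.28
vertex 1.734 3.028 -1.809
endloop
endfacet
facet normal 0.341 -0.648 -0.681
outer loop
vertex 1.879 1.61 -3.28
vertex 2.406 1.752 -3.151
vertex 2.042 1.367 -2.967
endloop
endfacet
facet normal -0.918 -0.327 0.224
outer loop
vertex 1.879 1.61 -3.28
vertex 2.042 1.367 -2.967
vertex 1.734 3.028 -1.809
endloop
endfacet
facet normal 0.341 -0.648 -0.682
outer loop
vertex 2.042 1.367 -2.967
vertex 2.406 1.752 -3.151
vertex 2.418 1.349 -2.762
endloop
endfacet
facet normal -0.414 -0.571 0.709
outer loop
vertex 2.042 1.367 -2.967
vertex 2.418 1.349 -2.762
vertex 1.734 3.028 -1.809
endloop
endfacet
facet normal 0.340 -0.648 -0.682
outer loop
vertex 2.418 1.349 -2.762
vertex 2.406 1.752 -3.151
vertex 2.787 1.567 -2.785
endloop
endfacet
facet normal 0.282 -0.384 0.879
outer loop
vertex 2.418 1.349 -2.762
vertex 2.787 1.567 -2.785
vertex 1.734 3.028 -1.809
endloop
endfacet
facet normal 0.341 -0.647 -0.682
outer loop
vertex 2.787 1.567 -2.785
vertex 2.406 1.752 -3.151
vertex 2.932 1.893 -3.022
endloop
endfacet
facet normal 0.762 0.124 0.636
outer loop
vertex 2.787 1.567 -2.785
vertex 2.932 1.893 -3.022
vertex 1.734 3.028 -1.809
endloop
endfacet
facet normal 0.341 -0.648 -0.681
outer loop
vertex 2.932 1.893 -3.022
vertex 2.406 1.752 -3.151
vertex 2.769 2.136 -3.335
endloop
endfacet
facet normal 0.745 0.656 0.122
outer loop
vertex 2.932 1.893 -3.022
vertex 2.769 2.136 -3.335
vertex 1.734 3.028 -1.809
endloop
endfacet

endsolid


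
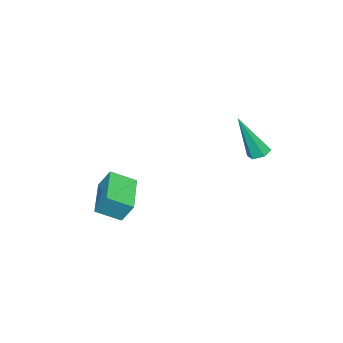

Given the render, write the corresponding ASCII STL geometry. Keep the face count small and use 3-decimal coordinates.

solid 
facet normal -0.454 0.757 -0.470
outer loop
vertex 1.976 -0.903 -1.841
vertex 3.713 -0.143 -2.297
vertex 1.982 -1.449 -2.727
endloop
endfacet
facet normal -0.891 -0.389 0.234
outer loop
vertex 2.527 -2.357 -2.163
vertex 1.976 -0.903 -1.841
vertex 1.982 -1.449 -2.727
endloop
endfacet
facet normal -0.454 0.757 -0.470
outer loop
vertex 1.982 -1.449 -2.727
vertex 3.713 -0.143 -2.297
vertex 3.719 -0.689 -3.182
endloop
endfacet
facet normal 0.007 -0.525 -0.851
outer loop
vertex 3.719 -0.689 -3.182
vertex 2.527 -2.357 -2.163
vertex 1.982 -1.449 -2.727
endloop
endfacet
facet normal -0.006 0.525 0.851
outer loop
vertex 1.976 -0.903 -1.841
vertex 4.258 -1.051 -1.733
vertex 3.713 -0.143 -2.297
endloop
endfacet
facet normal -0.891 -0.389 0.234
outer loop
vertex 2.521 -1.811 -1.278
vertex 1.976 -0.903 -1.841
vertex 2.527 -2.357 -2.163
endloop
endfacet
facet normal -0.006 0.524 0.852
outer loop
vertex 2.521 -1.811 -1.278
vertex 4.258 -1.051 -1.733
vertex 1.976 -0.903 -1.841
endloop
endfacet
facet normal 0.891 0.389 -0.234
outer loop
vertex 3.713 -0.143 -2.297
vertex 4.258 -1.051 -1.733
vertex 3.719 -0.689 -3.182
endloop
endfacet
facet normal 0.006 -0.524 -0.851
outer loop
vertex 4.264 -1.597 -2.619
vertex 2.527 -2.357 -2.163
vertex 3.719 -0.689 -3.182
endloop
endfacet
facet normal 0.891 0.390 -0.234
outer loop
vertex 3.719 -0.689 -3.182
vertex 4.258 -1.051 -1.733
vertex 4.264 -1.597 -2.619
endloop
endfacet
facet normal 0.454 -0.757 0.470
outer loop
vertex 4.264 -1.597 -2.619
vertex 2.521 -1.811 -1.278
vertex 2.527 -2.357 -2.163
endloop
endfacet
facet normal 0.454 -0.757 0.470
outer loop
vertex 4.258 -1.051 -1.733
vertex 2.521 -1.811 -1.278
vertex 4.264 -1.597 -2.619
endloop
endfacet
facet normal -0.211 0.344 -0.915
outer loop
vertex 1.039 3.687 -0.003
vertex 0.553 3.759 0.136
vertex 0.895 4.133 0.198
endloop
endfacet
facet normal 0.959 0.265 0.098
outer loop
vertex 1.039 3.687 -0.003
vertex 0.895 4.133 0.198
vertex 1.007 3.021 2.104
endloop
endfacet
facet normal -0.210 0.344 -0.915
outer loop
vertex 0.895 4.133 0.198
vertex 0.553 3.759 0.136
vertex 0.409 4.206 0.337
endloop
endfacet
facet normal 0.262 0.840 0.475
outer loop
vertex 0.895 4.133 0.198
vertex 0.409 4.206 0.337
vertex 1.007 3.021 2.104
endloop
endfacet
facet normal -0.211 0.344 -0.915
outer loop
vertex 0.409 4.206 0.337
vertex 0.553 3.759 0.136
vertex 0.068 3.832 0.275
endloop
endfacet
facet normal -0.656 0.505 0.561
outer loop
vertex 0.409 4.206 0.337
vertex 0.068 3.832 0.275
vertex 1.007 3.021 2.104
endloop
endfacet
facet normal -0.210 0.344 -0.915
outer loop
vertex 0.068 3.832 0.275
vertex 0.553 3.759 0.136
vertex 0.212 3.386 0.074
endloop
endfacet
facet normal -0.874 -0.404 0.270
outer loop
vertex 0.068 3.832 0.275
vertex 0.212 3.386 0.074
vertex 1.007 3.021 2.104
endloop
endfacet
facet normal -0.209 0.343 -0.916
outer loop
vertex 0.212 3.386 0.074
vertex 0.553 3.759 0.136
vertex 0.697 3.313 -0.064
endloop
endfacet
facet normal -0.178 -0.978 -0.106
outer loop
vertex 0.212 3.386 0.074
vertex 0.697 3.313 -0.064
vertex 1.007 3.021 2.104
endloop
endfacet
facet normal -0.211 0.342 -0.916
outer loop
vertex 0.697 3.313 -0.064
vertex 0.553 3.759 0.136
vertex 1.039 3.687 -0.003
endloop
endfacet
facet normal 0.740 -0.645 -0.193
outer loop
vertex 0.697 3.313 -0.064
vertex 1.039 3.687 -0.003
vertex 1.007 3.021 2.104
endloop
endfacet

endsolid


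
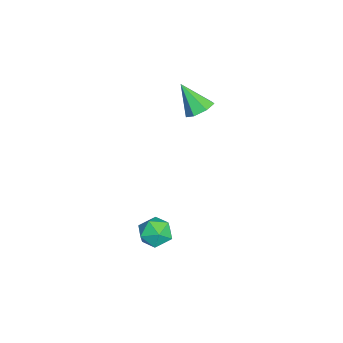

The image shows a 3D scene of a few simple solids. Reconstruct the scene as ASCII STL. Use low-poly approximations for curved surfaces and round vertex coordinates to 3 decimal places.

solid 
facet normal 0.263 0.268 0.927
outer loop
vertex 1.485 3.018 -3.527
vertex 1.619 2.396 -3.385
vertex 2.084 2.783 -3.629
endloop
endfacet
facet normal 0.391 0.795 0.463
outer loop
vertex 1.485 3.018 -3.527
vertex 2.084 2.783 -3.629
vertex 1.809 3.175 -4.07
endloop
endfacet
facet normal -0.225 0.964 0.144
outer loop
vertex 1.485 3.018 -3.527
vertex 1.809 3.175 -4.07
vertex 1.174 3.031 -4.1
endloop
endfacet
facet normal -0.734 0.541 0.411
outer loop
vertex 1.485 3.018 -3.527
vertex 1.174 3.031 -4.1
vertex 1.057 2.55 -3.676
endloop
endfacet
facet normal -0.433 0.111 0.895
outer loop
vertex 1.485 3.018 -3.527
vertex 1.057 2.55 -3.676
vertex 1.619 2.396 -3.385
endloop
endfacet
facet normal 0.837 0.546 -0.037
outer loop
vertex 1.809 3.175 -4.07
vertex 2.084 2.783 -3.629
vertex 2.143 2.65 -4.264
endloop
endfacet
facet normal 0.629 -0.305 0.715
outer loop
vertex 2.084 2.783 -3.629
vertex 1.619 2.396 -3.385
vertex 2.026 2.169 -3.84
endloop
endfacet
facet normal -0.497 -0.561 0.662
outer loop
vertex 1.619 2.396 -3.385
vertex 1.057 2.55 -3.676
vertex 1.391 2.025 -3.87
endloop
endfacet
facet normal -0.984 0.134 -0.119
outer loop
vertex 1.057 2.55 -3.676
vertex 1.174 3.031 -4.1
vertex 1.116 2.417 -4.311
endloop
endfacet
facet normal -0.160 0.819 -0.551
outer loop
vertex 1.174 3.031 -4.1
vertex 1.809 3.175 -4.07
vertex 1.581 2.804 -4.555
endloop
endfacet
facet normal 0.734 -0.541 -0.411
outer loop
vertex 1.715 2.182 -4.413
vertex 2.143 2.65 -4.264
vertex 2.026 2.169 -3.84
endloop
endfacet
facet normal 0.225 -0.964 -0.144
outer loop
vertex 1.715 2.182 -4.413
vertex 2.026 2.169 -3.84
vertex 1.391 2.025 -3.87
endloop
endfacet
facet normal -0.391 -0.795 -0.463
outer loop
vertex 1.715 2.182 -4.413
vertex 1.391 2.025 -3.87
vertex 1.116 2.417 -4.311
endloop
endfacet
facet normal -0.263 -0.268 -0.927
outer loop
vertex 1.715 2.182 -4.413
vertex 1.116 2.417 -4.311
vertex 1.581 2.804 -4.555
endloop
endfacet
facet normal 0.433 -0.111 -0.895
outer loop
vertex 1.715 2.182 -4.413
vertex 1.581 2.804 -4.555
vertex 2.143 2.65 -4.264
endloop
endfacet
facet normal 0.984 -0.134 0.119
outer loop
vertex 2.026 2.169 -3.84
vertex 2.143 2.65 -4.264
vertex 2.084 2.783 -3.629
endloop
endfacet
facet normal 0.160 -0.819 0.551
outer loop
vertex 1.391 2.025 -3.87
vertex 2.026 2.169 -3.84
vertex 1.619 2.396 -3.385
endloop
endfacet
facet normal -0.837 -0.546 0.037
outer loop
vertex 1.116 2.417 -4.311
vertex 1.391 2.025 -3.87
vertex 1.057 2.55 -3.676
endloop
endfacet
facet normal -0.629 0.305 -0.715
outer loop
vertex 1.581 2.804 -4.555
vertex 1.116 2.417 -4.311
vertex 1.174 3.031 -4.1
endloop
endfacet
facet normal 0.497 0.561 -0.662
outer loop
vertex 2.143 2.65 -4.264
vertex 1.581 2.804 -4.555
vertex 1.809 3.175 -4.07
endloop
endfacet
facet normal 0.277 0.551 -0.787
outer loop
vertex -0.817 3.617 0.047
vertex -1.35 3.769 -0.034
vertex -0.959 4.02 0.279
endloop
endfacet
facet normal 0.742 -0.118 0.660
outer loop
vertex -0.817 3.617 0.047
vertex -0.959 4.02 0.279
vertex -1.69 3.091 0.934
endloop
endfacet
facet normal 0.277 0.551 -0.787
outer loop
vertex -0.959 4.02 0.279
vertex -1.35 3.769 -0.034
vertex -1.396 4.234 0.275
endloop
endfacet
facet normal 0.211 0.447 0.869
outer loop
vertex -0.959 4.02 0.279
vertex -1.396 4.234 0.275
vertex -1.69 3.091 0.934
endloop
endfacet
facet normal 0.277 0.551 -0.788
outer loop
vertex -1.396 4.234 0.275
vertex -1.35 3.769 -0.034
vertex -1.798 4.097 0.038
endloop
endfacet
facet normal -0.559 0.517 0.648
outer loop
vertex -1.396 4.234 0.275
vertex -1.798 4.097 0.038
vertex -1.69 3.091 0.934
endloop
endfacet
facet normal 0.277 0.551 -0.787
outer loop
vertex -1.798 4.097 0.038
vertex -1.35 3.769 -0.034
vertex -1.862 3.714 -0.253
endloop
endfacet
facet normal -0.986 0.040 0.164
outer loop
vertex -1.798 4.097 0.038
vertex -1.862 3.714 -0.253
vertex -1.69 3.091 0.934
endloop
endfacet
facet normal 0.278 0.551 -0.787
outer loop
vertex -1.862 3.714 -0.253
vertex -1.35 3.769 -0.034
vertex -1.541 3.372 -0.379
endloop
endfacet
facet normal -0.750 -0.624 -0.219
outer loop
vertex -1.862 3.714 -0.253
vertex -1.541 3.372 -0.379
vertex -1.69 3.091 0.934
endloop
endfacet
facet normal 0.276 0.552 -0.787
outer loop
vertex -1.541 3.372 -0.379
vertex -1.35 3.769 -0.034
vertex -1.075 3.329 -0.246
endloop
endfacet
facet normal -0.030 -0.977 -0.212
outer loop
vertex -1.541 3.372 -0.379
vertex -1.075 3.329 -0.246
vertex -1.69 3.091 0.934
endloop
endfacet
facet normal 0.277 0.552 -0.786
outer loop
vertex -1.075 3.329 -0.246
vertex -1.35 3.769 -0.034
vertex -0.817 3.617 0.047
endloop
endfacet
facet normal 0.635 -0.751 0.179
outer loop
vertex -1.075 3.329 -0.246
vertex -0.817 3.617 0.047
vertex -1.69 3.091 0.934
endloop
endfacet

endsolid


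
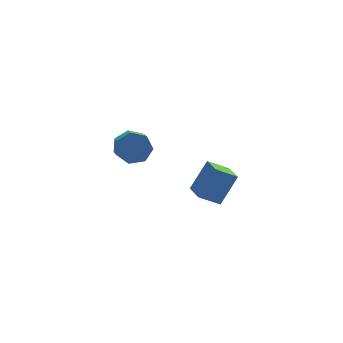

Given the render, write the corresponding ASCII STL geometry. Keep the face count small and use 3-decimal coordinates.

solid 
facet normal -0.555 -0.171 -0.814
outer loop
vertex 2.494 1.338 -3.984
vertex 2.629 2.867 -4.398
vertex 3.702 1.026 -4.743
endloop
endfacet
facet normal -0.085 -0.962 0.261
outer loop
vertex 4.891 1.393 -3.002
vertex 2.494 1.338 -3.984
vertex 3.702 1.026 -4.743
endloop
endfacet
facet normal -0.556 -0.171 -0.813
outer loop
vertex 3.702 1.026 -4.743
vertex 2.629 2.867 -4.398
vertex 3.836 2.556 -5.157
endloop
endfacet
facet normal 0.827 -0.213 -0.520
outer loop
vertex 3.836 2.556 -5.157
vertex 4.891 1.393 -3.002
vertex 3.702 1.026 -4.743
endloop
endfacet
facet normal -0.827 0.214 0.520
outer loop
vertex 2.494 1.338 -3.984
vertex 3.818 3.234 -2.657
vertex 2.629 2.867 -4.398
endloop
endfacet
facet normal -0.084 -0.962 0.260
outer loop
vertex 3.684 1.704 -2.243
vertex 2.494 1.338 -3.984
vertex 4.891 1.393 -3.002
endloop
endfacet
facet normal -0.827 0.213 0.520
outer loop
vertex 3.684 1.704 -2.243
vertex 3.818 3.234 -2.657
vertex 2.494 1.338 -3.984
endloop
endfacet
facet normal 0.084 0.962 -0.260
outer loop
vertex 2.629 2.867 -4.398
vertex 3.818 3.234 -2.657
vertex 3.836 2.556 -5.157
endloop
endfacet
facet normal 0.827 -0.214 -0.520
outer loop
vertex 5.026 2.922 -3.416
vertex 4.891 1.393 -3.002
vertex 3.836 2.556 -5.157
endloop
endfacet
facet normal 0.085 0.962 -0.260
outer loop
vertex 3.836 2.556 -5.157
vertex 3.818 3.234 -2.657
vertex 5.026 2.922 -3.416
endloop
endfacet
facet normal 0.556 0.171 0.814
outer loop
vertex 5.026 2.922 -3.416
vertex 3.684 1.704 -2.243
vertex 4.891 1.393 -3.002
endloop
endfacet
facet normal 0.556 0.172 0.814
outer loop
vertex 3.818 3.234 -2.657
vertex 3.684 1.704 -2.243
vertex 5.026 2.922 -3.416
endloop
endfacet
facet normal 0.224 0.824 -0.520
outer loop
vertex -0.783 0.123 2.065
vertex -1.736 0.443 2.161
vertex -0.95 0.614 2.772
endloop
endfacet
facet normal 0.956 -0.082 0.283
outer loop
vertex -0.783 0.123 2.065
vertex -0.95 0.614 2.772
vertex -1.171 -1.303 2.963
endloop
endfacet
facet normal 0.956 -0.082 0.283
outer loop
vertex -1.171 -1.303 2.963
vertex -0.95 0.614 2.772
vertex -1.338 -0.813 3.67
endloop
endfacet
facet normal -0.225 -0.825 0.519
outer loop
vertex -1.171 -1.303 2.963
vertex -1.338 -0.813 3.67
vertex -2.124 -0.983 3.059
endloop
endfacet
facet normal 0.225 0.824 -0.520
outer loop
vertex -0.95 0.614 2.772
vertex -1.736 0.443 2.161
vertex -1.709 0.976 3.018
endloop
endfacet
facet normal 0.446 0.387 0.807
outer loop
vertex -0.95 0.614 2.772
vertex -1.709 0.976 3.018
vertex -1.338 -0.813 3.67
endloop
endfacet
facet normal 0.447 0.387 0.806
outer loop
vertex -1.338 -0.813 3.67
vertex -1.709 0.976 3.018
vertex -2.097 -0.45 3.917
endloop
endfacet
facet normal -0.225 -0.824 0.519
outer loop
vertex -1.338 -0.813 3.67
vertex -2.097 -0.45 3.917
vertex -2.124 -0.983 3.059
endloop
endfacet
facet normal 0.225 0.824 -0.520
outer loop
vertex -1.709 0.976 3.018
vertex -1.736 0.443 2.161
vertex -2.488 0.937 2.619
endloop
endfacet
facet normal -0.399 0.564 0.723
outer loop
vertex -1.709 0.976 3.018
vertex -2.488 0.937 2.619
vertex -2.097 -0.45 3.917
endloop
endfacet
facet normal -0.398 0.564 0.723
outer loop
vertex -2.097 -0.45 3.917
vertex -2.488 0.937 2.619
vertex -2.877 -0.489 3.518
endloop
endfacet
facet normal -0.224 -0.825 0.519
outer loop
vertex -2.097 -0.45 3.917
vertex -2.877 -0.489 3.518
vertex -2.124 -0.983 3.059
endloop
endfacet
facet normal 0.225 0.824 -0.520
outer loop
vertex -2.488 0.937 2.619
vertex -1.736 0.443 2.161
vertex -2.701 0.526 1.875
endloop
endfacet
facet normal -0.944 0.317 0.095
outer loop
vertex -2.488 0.937 2.619
vertex -2.701 0.526 1.875
vertex -2.877 -0.489 3.518
endloop
endfacet
facet normal -0.944 0.317 0.095
outer loop
vertex -2.877 -0.489 3.518
vertex -2.701 0.526 1.875
vertex -3.09 -0.9 2.773
endloop
endfacet
facet normal -0.225 -0.825 0.519
outer loop
vertex -2.877 -0.489 3.518
vertex -3.09 -0.9 2.773
vertex -2.124 -0.983 3.059
endloop
endfacet
facet normal 0.225 0.825 -0.519
outer loop
vertex -2.701 0.526 1.875
vertex -1.736 0.443 2.161
vertex -2.187 0.053 1.346
endloop
endfacet
facet normal -0.778 -0.169 -0.605
outer loop
vertex -2.701 0.526 1.875
vertex -2.187 0.053 1.346
vertex -3.09 -0.9 2.773
endloop
endfacet
facet normal -0.778 -0.169 -0.605
outer loop
vertex -3.09 -0.9 2.773
vertex -2.187 0.053 1.346
vertex -2.576 -1.374 2.244
endloop
endfacet
facet normal -0.225 -0.824 0.520
outer loop
vertex -3.09 -0.9 2.773
vertex -2.576 -1.374 2.244
vertex -2.124 -0.983 3.059
endloop
endfacet
facet normal 0.225 0.825 -0.519
outer loop
vertex -2.187 0.053 1.346
vertex -1.736 0.443 2.161
vertex -1.333 -0.127 1.43
endloop
endfacet
facet normal -0.028 -0.527 -0.849
outer loop
vertex -2.187 0.053 1.346
vertex -1.333 -0.127 1.43
vertex -2.576 -1.374 2.244
endloop
endfacet
facet normal -0.026 -0.528 -0.849
outer loop
vertex -2.576 -1.374 2.244
vertex -1.333 -0.127 1.43
vertex -1.722 -1.553 2.329
endloop
endfacet
facet normal -0.224 -0.824 0.520
outer loop
vertex -2.576 -1.374 2.244
vertex -1.722 -1.553 2.329
vertex -2.124 -0.983 3.059
endloop
endfacet
facet normal 0.225 0.825 -0.519
outer loop
vertex -1.333 -0.127 1.43
vertex -1.736 0.443 2.161
vertex -0.783 0.123 2.065
endloop
endfacet
facet normal 0.745 -0.489 -0.453
outer loop
vertex -1.333 -0.127 1.43
vertex -0.783 0.123 2.065
vertex -1.722 -1.553 2.329
endloop
endfacet
facet normal 0.745 -0.489 -0.454
outer loop
vertex -1.722 -1.553 2.329
vertex -0.783 0.123 2.065
vertex -1.171 -1.303 2.963
endloop
endfacet
facet normal -0.224 -0.824 0.520
outer loop
vertex -1.722 -1.553 2.329
vertex -1.171 -1.303 2.963
vertex -2.124 -0.983 3.059
endloop
endfacet

endsolid


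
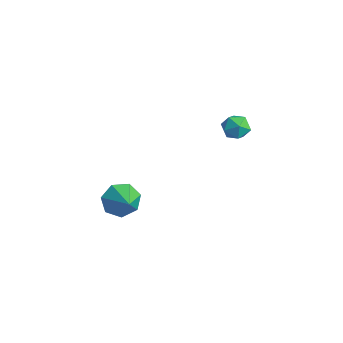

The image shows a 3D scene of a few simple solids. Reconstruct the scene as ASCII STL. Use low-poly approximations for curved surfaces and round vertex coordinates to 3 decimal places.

solid 
facet normal -0.808 -0.237 0.539
outer loop
vertex 0.295 2.805 2.349
vertex 0.31 2.19 2.101
vertex 0.64 2.331 2.658
endloop
endfacet
facet normal -0.420 0.261 0.869
outer loop
vertex 0.295 2.805 2.349
vertex 0.64 2.331 2.658
vertex 0.894 2.939 2.598
endloop
endfacet
facet normal -0.364 0.825 0.432
outer loop
vertex 0.295 2.805 2.349
vertex 0.894 2.939 2.598
vertex 0.722 3.175 2.003
endloop
endfacet
facet normal -0.720 0.673 -0.169
outer loop
vertex 0.295 2.805 2.349
vertex 0.722 3.175 2.003
vertex 0.361 2.712 1.696
endloop
endfacet
facet normal -0.995 0.017 -0.103
outer loop
vertex 0.295 2.805 2.349
vertex 0.361 2.712 1.696
vertex 0.31 2.19 2.101
endloop
endfacet
facet normal 0.235 -0.002 0.972
outer loop
vertex 0.894 2.939 2.598
vertex 0.64 2.331 2.658
vertex 1.279 2.408 2.504
endloop
endfacet
facet normal -0.395 -0.808 0.438
outer loop
vertex 0.64 2.331 2.658
vertex 0.31 2.19 2.101
vertex 0.918 1.945 2.197
endloop
endfacet
facet normal -0.695 -0.397 -0.600
outer loop
vertex 0.31 2.19 2.101
vertex 0.361 2.712 1.696
vertex 0.746 2.181 1.602
endloop
endfacet
facet normal -0.250 0.663 -0.706
outer loop
vertex 0.361 2.712 1.696
vertex 0.722 3.175 2.003
vertex 1.0 2.789 1.542
endloop
endfacet
facet normal 0.324 0.908 0.266
outer loop
vertex 0.722 3.175 2.003
vertex 0.894 2.939 2.598
vertex 1.33 2.93 2.099
endloop
endfacet
facet normal 0.720 -0.673 0.169
outer loop
vertex 1.345 2.315 1.851
vertex 1.279 2.408 2.504
vertex 0.918 1.945 2.197
endloop
endfacet
facet normal 0.364 -0.825 -0.432
outer loop
vertex 1.345 2.315 1.851
vertex 0.918 1.945 2.197
vertex 0.746 2.181 1.602
endloop
endfacet
facet normal 0.420 -0.261 -0.869
outer loop
vertex 1.345 2.315 1.851
vertex 0.746 2.181 1.602
vertex 1.0 2.789 1.542
endloop
endfacet
facet normal 0.808 0.237 -0.539
outer loop
vertex 1.345 2.315 1.851
vertex 1.0 2.789 1.542
vertex 1.33 2.93 2.099
endloop
endfacet
facet normal 0.995 -0.017 0.103
outer loop
vertex 1.345 2.315 1.851
vertex 1.33 2.93 2.099
vertex 1.279 2.408 2.504
endloop
endfacet
facet normal 0.250 -0.663 0.706
outer loop
vertex 0.918 1.945 2.197
vertex 1.279 2.408 2.504
vertex 0.64 2.331 2.658
endloop
endfacet
facet normal -0.324 -0.908 -0.266
outer loop
vertex 0.746 2.181 1.602
vertex 0.918 1.945 2.197
vertex 0.31 2.19 2.101
endloop
endfacet
facet normal -0.235 0.002 -0.972
outer loop
vertex 1.0 2.789 1.542
vertex 0.746 2.181 1.602
vertex 0.361 2.712 1.696
endloop
endfacet
facet normal 0.395 0.808 -0.438
outer loop
vertex 1.33 2.93 2.099
vertex 1.0 2.789 1.542
vertex 0.722 3.175 2.003
endloop
endfacet
facet normal 0.695 0.397 0.600
outer loop
vertex 1.279 2.408 2.504
vertex 1.33 2.93 2.099
vertex 0.894 2.939 2.598
endloop
endfacet
facet normal -0.855 0.198 -0.479
outer loop
vertex -2.111 -0.25 -3.864
vertex -2.54 -0.77 -3.314
vertex -2.382 0.082 -3.243
endloop
endfacet
facet normal 0.760 0.650 -0.016
outer loop
vertex -2.111 -0.25 -3.864
vertex -2.382 0.082 -3.243
vertex -1.42 -1.03 -2.686
endloop
endfacet
facet normal -0.855 0.198 -0.479
outer loop
vertex -2.382 0.082 -3.243
vertex -2.54 -0.77 -3.314
vertex -2.772 -0.227 -2.675
endloop
endfacet
facet normal 0.399 0.663 0.634
outer loop
vertex -2.382 0.082 -3.243
vertex -2.772 -0.227 -2.675
vertex -1.42 -1.03 -2.686
endloop
endfacet
facet normal -0.855 0.198 -0.479
outer loop
vertex -2.772 -0.227 -2.675
vertex -2.54 -0.77 -3.314
vertex -2.987 -0.945 -2.588
endloop
endfacet
facet normal 0.068 0.100 0.993
outer loop
vertex -2.772 -0.227 -2.675
vertex -2.987 -0.945 -2.588
vertex -1.42 -1.03 -2.686
endloop
endfacet
facet normal -0.855 0.199 -0.479
outer loop
vertex -2.987 -0.945 -2.588
vertex -2.54 -0.77 -3.314
vertex -2.866 -1.532 -3.048
endloop
endfacet
facet normal 0.016 -0.615 0.789
outer loop
vertex -2.987 -0.945 -2.588
vertex -2.866 -1.532 -3.048
vertex -1.42 -1.03 -2.686
endloop
endfacet
facet normal -0.855 0.198 -0.480
outer loop
vertex -2.866 -1.532 -3.048
vertex -2.54 -0.77 -3.314
vertex -2.499 -1.545 -3.707
endloop
endfacet
facet normal 0.283 -0.943 0.176
outer loop
vertex -2.866 -1.532 -3.048
vertex -2.499 -1.545 -3.707
vertex -1.42 -1.03 -2.686
endloop
endfacet
facet normal -0.856 0.197 -0.478
outer loop
vertex -2.499 -1.545 -3.707
vertex -2.54 -0.77 -3.314
vertex -2.164 -0.975 -4.071
endloop
endfacet
facet normal 0.668 -0.638 -0.384
outer loop
vertex -2.499 -1.545 -3.707
vertex -2.164 -0.975 -4.071
vertex -1.42 -1.03 -2.686
endloop
endfacet
facet normal -0.855 0.199 -0.479
outer loop
vertex -2.164 -0.975 -4.071
vertex -2.54 -0.77 -3.314
vertex -2.111 -0.25 -3.864
endloop
endfacet
facet normal 0.880 0.070 -0.470
outer loop
vertex -2.164 -0.975 -4.071
vertex -2.111 -0.25 -3.864
vertex -1.42 -1.03 -2.686
endloop
endfacet

endsolid


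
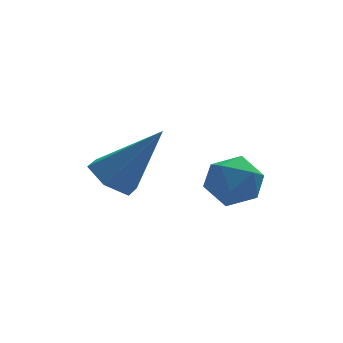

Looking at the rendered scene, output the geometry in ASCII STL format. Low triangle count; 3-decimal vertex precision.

solid 
facet normal -0.606 0.124 -0.786
outer loop
vertex -0.739 -0.29 1.202
vertex -1.394 -0.266 1.711
vertex -0.996 0.435 1.515
endloop
endfacet
facet normal 0.887 0.408 -0.217
outer loop
vertex -0.739 -0.29 1.202
vertex -0.996 0.435 1.515
vertex -0.086 -0.534 3.409
endloop
endfacet
facet normal -0.606 0.124 -0.786
outer loop
vertex -0.996 0.435 1.515
vertex -1.394 -0.266 1.711
vertex -1.651 0.458 2.024
endloop
endfacet
facet normal 0.284 0.902 0.325
outer loop
vertex -0.996 0.435 1.515
vertex -1.651 0.458 2.024
vertex -0.086 -0.534 3.409
endloop
endfacet
facet normal -0.605 0.125 -0.786
outer loop
vertex -1.651 0.458 2.024
vertex -1.394 -0.266 1.711
vertex -2.05 -0.243 2.22
endloop
endfacet
facet normal -0.411 0.455 0.790
outer loop
vertex -1.651 0.458 2.024
vertex -2.05 -0.243 2.22
vertex -0.086 -0.534 3.409
endloop
endfacet
facet normal -0.606 0.124 -0.786
outer loop
vertex -2.05 -0.243 2.22
vertex -1.394 -0.266 1.711
vertex -1.793 -0.968 1.908
endloop
endfacet
facet normal -0.504 -0.486 0.714
outer loop
vertex -2.05 -0.243 2.22
vertex -1.793 -0.968 1.908
vertex -0.086 -0.534 3.409
endloop
endfacet
facet normal -0.606 0.124 -0.786
outer loop
vertex -1.793 -0.968 1.908
vertex -1.394 -0.266 1.711
vertex -1.137 -0.991 1.399
endloop
endfacet
facet normal 0.099 -0.980 0.171
outer loop
vertex -1.793 -0.968 1.908
vertex -1.137 -0.991 1.399
vertex -0.086 -0.534 3.409
endloop
endfacet
facet normal -0.606 0.123 -0.786
outer loop
vertex -1.137 -0.991 1.399
vertex -1.394 -0.266 1.711
vertex -0.739 -0.29 1.202
endloop
endfacet
facet normal 0.793 -0.533 -0.294
outer loop
vertex -1.137 -0.991 1.399
vertex -0.739 -0.29 1.202
vertex -0.086 -0.534 3.409
endloop
endfacet
facet normal -0.816 0.561 -0.137
outer loop
vertex 1.097 -1.268 1.428
vertex 0.632 -1.82 1.938
vertex 1.047 -1.128 2.299
endloop
endfacet
facet normal -0.225 0.960 -0.167
outer loop
vertex 1.097 -1.268 1.428
vertex 1.047 -1.128 2.299
vertex 1.816 -1.021 1.878
endloop
endfacet
facet normal 0.190 0.701 -0.688
outer loop
vertex 1.097 -1.268 1.428
vertex 1.816 -1.021 1.878
vertex 1.876 -1.647 1.257
endloop
endfacet
facet normal -0.146 0.142 -0.979
outer loop
vertex 1.097 -1.268 1.428
vertex 1.876 -1.647 1.257
vertex 1.145 -2.14 1.294
endloop
endfacet
facet normal -0.767 0.056 -0.639
outer loop
vertex 1.097 -1.268 1.428
vertex 1.145 -2.14 1.294
vertex 0.632 -1.82 1.938
endloop
endfacet
facet normal 0.124 0.884 0.451
outer loop
vertex 1.816 -1.021 1.878
vertex 1.047 -1.128 2.299
vertex 1.795 -1.42 2.666
endloop
endfacet
facet normal -0.833 0.239 0.499
outer loop
vertex 1.047 -1.128 2.299
vertex 0.632 -1.82 1.938
vertex 1.064 -1.913 2.703
endloop
endfacet
facet normal -0.753 -0.578 -0.313
outer loop
vertex 0.632 -1.82 1.938
vertex 1.145 -2.14 1.294
vertex 1.124 -2.539 2.082
endloop
endfacet
facet normal 0.252 -0.439 -0.863
outer loop
vertex 1.145 -2.14 1.294
vertex 1.876 -1.647 1.257
vertex 1.893 -2.432 1.661
endloop
endfacet
facet normal 0.794 0.465 -0.392
outer loop
vertex 1.876 -1.647 1.257
vertex 1.816 -1.021 1.878
vertex 2.308 -1.74 2.022
endloop
endfacet
facet normal 0.146 -0.142 0.979
outer loop
vertex 1.843 -2.292 2.532
vertex 1.795 -1.42 2.666
vertex 1.064 -1.913 2.703
endloop
endfacet
facet normal -0.190 -0.701 0.688
outer loop
vertex 1.843 -2.292 2.532
vertex 1.064 -1.913 2.703
vertex 1.124 -2.539 2.082
endloop
endfacet
facet normal 0.225 -0.960 0.167
outer loop
vertex 1.843 -2.292 2.532
vertex 1.124 -2.539 2.082
vertex 1.893 -2.432 1.661
endloop
endfacet
facet normal 0.816 -0.561 0.137
outer loop
vertex 1.843 -2.292 2.532
vertex 1.893 -2.432 1.661
vertex 2.308 -1.74 2.022
endloop
endfacet
facet normal 0.767 -0.056 0.639
outer loop
vertex 1.843 -2.292 2.532
vertex 2.308 -1.74 2.022
vertex 1.795 -1.42 2.666
endloop
endfacet
facet normal -0.252 0.439 0.863
outer loop
vertex 1.064 -1.913 2.703
vertex 1.795 -1.42 2.666
vertex 1.047 -1.128 2.299
endloop
endfacet
facet normal -0.794 -0.465 0.392
outer loop
vertex 1.124 -2.539 2.082
vertex 1.064 -1.913 2.703
vertex 0.632 -1.82 1.938
endloop
endfacet
facet normal -0.124 -0.884 -0.451
outer loop
vertex 1.893 -2.432 1.661
vertex 1.124 -2.539 2.082
vertex 1.145 -2.14 1.294
endloop
endfacet
facet normal 0.833 -0.239 -0.499
outer loop
vertex 2.308 -1.74 2.022
vertex 1.893 -2.432 1.661
vertex 1.876 -1.647 1.257
endloop
endfacet
facet normal 0.753 0.578 0.313
outer loop
vertex 1.795 -1.42 2.666
vertex 2.308 -1.74 2.022
vertex 1.816 -1.021 1.878
endloop
endfacet

endsolid


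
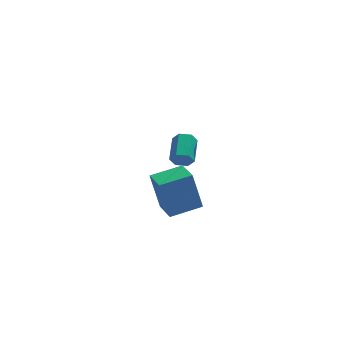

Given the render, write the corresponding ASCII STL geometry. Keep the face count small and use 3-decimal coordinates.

solid 
facet normal -0.955 -0.237 -0.178
outer loop
vertex 1.073 -2.988 -0.781
vertex 0.808 -1.73 -1.032
vertex 1.48 -3.265 -2.595
endloop
endfacet
facet normal 0.202 -0.960 0.192
outer loop
vertex 2.912 -2.91 -2.328
vertex 1.073 -2.988 -0.781
vertex 1.48 -3.265 -2.595
endloop
endfacet
facet normal -0.955 -0.237 -0.178
outer loop
vertex 1.48 -3.265 -2.595
vertex 0.808 -1.73 -1.032
vertex 1.215 -2.007 -2.846
endloop
endfacet
facet normal 0.216 -0.147 -0.965
outer loop
vertex 1.215 -2.007 -2.846
vertex 2.912 -2.91 -2.328
vertex 1.48 -3.265 -2.595
endloop
endfacet
facet normal -0.216 0.147 0.965
outer loop
vertex 1.073 -2.988 -0.781
vertex 2.24 -1.375 -0.765
vertex 0.808 -1.73 -1.032
endloop
endfacet
facet normal 0.202 -0.960 0.192
outer loop
vertex 2.505 -2.633 -0.514
vertex 1.073 -2.988 -0.781
vertex 2.912 -2.91 -2.328
endloop
endfacet
facet normal -0.216 0.147 0.965
outer loop
vertex 2.505 -2.633 -0.514
vertex 2.24 -1.375 -0.765
vertex 1.073 -2.988 -0.781
endloop
endfacet
facet normal -0.202 0.960 -0.192
outer loop
vertex 0.808 -1.73 -1.032
vertex 2.24 -1.375 -0.765
vertex 1.215 -2.007 -2.846
endloop
endfacet
facet normal 0.216 -0.147 -0.965
outer loop
vertex 2.647 -1.652 -2.579
vertex 2.912 -2.91 -2.328
vertex 1.215 -2.007 -2.846
endloop
endfacet
facet normal -0.202 0.960 -0.192
outer loop
vertex 1.215 -2.007 -2.846
vertex 2.24 -1.375 -0.765
vertex 2.647 -1.652 -2.579
endloop
endfacet
facet normal 0.955 0.237 0.178
outer loop
vertex 2.647 -1.652 -2.579
vertex 2.505 -2.633 -0.514
vertex 2.912 -2.91 -2.328
endloop
endfacet
facet normal 0.955 0.237 0.178
outer loop
vertex 2.24 -1.375 -0.765
vertex 2.505 -2.633 -0.514
vertex 2.647 -1.652 -2.579
endloop
endfacet
facet normal -0.207 -0.914 -0.349
outer loop
vertex 2.993 2.596 -3.64
vertex 2.712 2.476 -3.159
vertex 2.436 2.707 -3.601
endloop
endfacet
facet normal 0.005 0.355 -0.935
outer loop
vertex 2.993 2.596 -3.64
vertex 2.436 2.707 -3.601
vertex 3.289 3.903 -3.142
endloop
endfacet
facet normal 0.006 0.355 -0.935
outer loop
vertex 3.289 3.903 -3.142
vertex 2.436 2.707 -3.601
vertex 2.732 4.015 -3.103
endloop
endfacet
facet normal 0.208 0.914 0.348
outer loop
vertex 3.289 3.903 -3.142
vertex 2.732 4.015 -3.103
vertex 3.008 3.784 -2.661
endloop
endfacet
facet normal -0.208 -0.914 -0.348
outer loop
vertex 2.436 2.707 -3.601
vertex 2.712 2.476 -3.159
vertex 2.154 2.588 -3.12
endloop
endfacet
facet normal -0.844 0.347 -0.409
outer loop
vertex 2.436 2.707 -3.601
vertex 2.154 2.588 -3.12
vertex 2.732 4.015 -3.103
endloop
endfacet
facet normal -0.844 0.347 -0.408
outer loop
vertex 2.732 4.015 -3.103
vertex 2.154 2.588 -3.12
vertex 2.45 3.895 -2.622
endloop
endfacet
facet normal 0.206 0.914 0.349
outer loop
vertex 2.732 4.015 -3.103
vertex 2.45 3.895 -2.622
vertex 3.008 3.784 -2.661
endloop
endfacet
facet normal -0.208 -0.914 -0.348
outer loop
vertex 2.154 2.588 -3.12
vertex 2.712 2.476 -3.159
vertex 2.431 2.357 -2.678
endloop
endfacet
facet normal -0.849 -0.009 0.528
outer loop
vertex 2.154 2.588 -3.12
vertex 2.431 2.357 -2.678
vertex 2.45 3.895 -2.622
endloop
endfacet
facet normal -0.849 -0.009 0.528
outer loop
vertex 2.45 3.895 -2.622
vertex 2.431 2.357 -2.678
vertex 2.727 3.664 -2.18
endloop
endfacet
facet normal 0.206 0.914 0.349
outer loop
vertex 2.45 3.895 -2.622
vertex 2.727 3.664 -2.18
vertex 3.008 3.784 -2.661
endloop
endfacet
facet normal -0.208 -0.914 -0.348
outer loop
vertex 2.431 2.357 -2.678
vertex 2.712 2.476 -3.159
vertex 2.988 2.245 -2.717
endloop
endfacet
facet normal -0.006 -0.355 0.935
outer loop
vertex 2.431 2.357 -2.678
vertex 2.988 2.245 -2.717
vertex 2.727 3.664 -2.18
endloop
endfacet
facet normal -0.005 -0.355 0.935
outer loop
vertex 2.727 3.664 -2.18
vertex 2.988 2.245 -2.717
vertex 3.284 3.553 -2.219
endloop
endfacet
facet normal 0.207 0.914 0.349
outer loop
vertex 2.727 3.664 -2.18
vertex 3.284 3.553 -2.219
vertex 3.008 3.784 -2.661
endloop
endfacet
facet normal -0.206 -0.914 -0.349
outer loop
vertex 2.988 2.245 -2.717
vertex 2.712 2.476 -3.159
vertex 3.27 2.365 -3.198
endloop
endfacet
facet normal 0.844 -0.347 0.409
outer loop
vertex 2.988 2.245 -2.717
vertex 3.27 2.365 -3.198
vertex 3.284 3.553 -2.219
endloop
endfacet
facet normal 0.844 -0.347 0.409
outer loop
vertex 3.284 3.553 -2.219
vertex 3.27 2.365 -3.198
vertex 3.566 3.672 -2.7
endloop
endfacet
facet normal 0.208 0.914 0.348
outer loop
vertex 3.284 3.553 -2.219
vertex 3.566 3.672 -2.7
vertex 3.008 3.784 -2.661
endloop
endfacet
facet normal -0.206 -0.914 -0.349
outer loop
vertex 3.27 2.365 -3.198
vertex 2.712 2.476 -3.159
vertex 2.993 2.596 -3.64
endloop
endfacet
facet normal 0.849 0.009 -0.528
outer loop
vertex 3.27 2.365 -3.198
vertex 2.993 2.596 -3.64
vertex 3.566 3.672 -2.7
endloop
endfacet
facet normal 0.849 0.009 -0.528
outer loop
vertex 3.566 3.672 -2.7
vertex 2.993 2.596 -3.64
vertex 3.289 3.903 -3.142
endloop
endfacet
facet normal 0.208 0.914 0.348
outer loop
vertex 3.566 3.672 -2.7
vertex 3.289 3.903 -3.142
vertex 3.008 3.784 -2.661
endloop
endfacet

endsolid


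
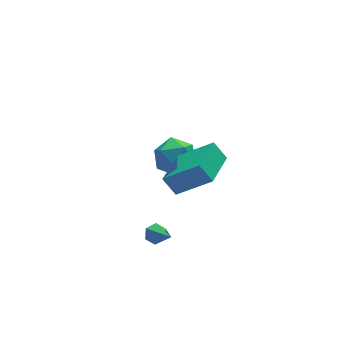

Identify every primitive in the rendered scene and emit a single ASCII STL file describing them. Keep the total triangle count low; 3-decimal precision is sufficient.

solid 
facet normal -0.647 0.427 -0.631
outer loop
vertex -0.314 -1.676 2.14
vertex 0.962 -0.291 1.768
vertex 0.041 -2.194 1.426
endloop
endfacet
facet normal -0.664 -0.722 0.193
outer loop
vertex 1.278 -3.009 2.632
vertex -0.314 -1.676 2.14
vertex 0.041 -2.194 1.426
endloop
endfacet
facet normal -0.647 0.427 -0.632
outer loop
vertex 0.041 -2.194 1.426
vertex 0.962 -0.291 1.768
vertex 1.317 -0.808 1.055
endloop
endfacet
facet normal 0.373 -0.545 -0.751
outer loop
vertex 1.317 -0.808 1.055
vertex 1.278 -3.009 2.632
vertex 0.041 -2.194 1.426
endloop
endfacet
facet normal -0.373 0.545 0.751
outer loop
vertex -0.314 -1.676 2.14
vertex 2.199 -1.106 2.974
vertex 0.962 -0.291 1.768
endloop
endfacet
facet normal -0.664 -0.722 0.193
outer loop
vertex 0.923 -2.492 3.345
vertex -0.314 -1.676 2.14
vertex 1.278 -3.009 2.632
endloop
endfacet
facet normal -0.373 0.544 0.751
outer loop
vertex 0.923 -2.492 3.345
vertex 2.199 -1.106 2.974
vertex -0.314 -1.676 2.14
endloop
endfacet
facet normal 0.664 0.722 -0.193
outer loop
vertex 0.962 -0.291 1.768
vertex 2.199 -1.106 2.974
vertex 1.317 -0.808 1.055
endloop
endfacet
facet normal 0.372 -0.545 -0.751
outer loop
vertex 2.554 -1.624 2.26
vertex 1.278 -3.009 2.632
vertex 1.317 -0.808 1.055
endloop
endfacet
facet normal 0.664 0.722 -0.193
outer loop
vertex 1.317 -0.808 1.055
vertex 2.199 -1.106 2.974
vertex 2.554 -1.624 2.26
endloop
endfacet
facet normal 0.647 -0.427 0.632
outer loop
vertex 2.554 -1.624 2.26
vertex 0.923 -2.492 3.345
vertex 1.278 -3.009 2.632
endloop
endfacet
facet normal 0.647 -0.427 0.632
outer loop
vertex 2.199 -1.106 2.974
vertex 0.923 -2.492 3.345
vertex 2.554 -1.624 2.26
endloop
endfacet
facet normal -0.066 0.982 0.178
outer loop
vertex 2.71 3.986 -2.621
vertex 1.707 3.866 -2.33
vertex 2.475 3.788 -1.615
endloop
endfacet
facet normal 0.599 0.748 0.287
outer loop
vertex 2.71 3.986 -2.621
vertex 2.475 3.788 -1.615
vertex 3.293 3.307 -2.068
endloop
endfacet
facet normal 0.832 0.454 -0.320
outer loop
vertex 2.71 3.986 -2.621
vertex 3.293 3.307 -2.068
vertex 3.03 3.088 -3.063
endloop
endfacet
facet normal 0.311 0.507 -0.804
outer loop
vertex 2.71 3.986 -2.621
vertex 3.03 3.088 -3.063
vertex 2.051 3.433 -3.224
endloop
endfacet
facet normal -0.244 0.833 -0.497
outer loop
vertex 2.71 3.986 -2.621
vertex 2.051 3.433 -3.224
vertex 1.707 3.866 -2.33
endloop
endfacet
facet normal 0.573 0.235 0.785
outer loop
vertex 3.293 3.307 -2.068
vertex 2.475 3.788 -1.615
vertex 2.649 2.767 -1.436
endloop
endfacet
facet normal -0.503 0.615 0.607
outer loop
vertex 2.475 3.788 -1.615
vertex 1.707 3.866 -2.33
vertex 1.67 3.112 -1.597
endloop
endfacet
facet normal -0.790 0.374 -0.485
outer loop
vertex 1.707 3.866 -2.33
vertex 2.051 3.433 -3.224
vertex 1.407 2.893 -2.592
endloop
endfacet
facet normal 0.107 -0.154 -0.982
outer loop
vertex 2.051 3.433 -3.224
vertex 3.03 3.088 -3.063
vertex 2.225 2.412 -3.045
endloop
endfacet
facet normal 0.950 -0.240 -0.198
outer loop
vertex 3.03 3.088 -3.063
vertex 3.293 3.307 -2.068
vertex 2.993 2.334 -2.33
endloop
endfacet
facet normal -0.311 -0.507 0.804
outer loop
vertex 1.99 2.214 -2.039
vertex 2.649 2.767 -1.436
vertex 1.67 3.112 -1.597
endloop
endfacet
facet normal -0.832 -0.454 0.320
outer loop
vertex 1.99 2.214 -2.039
vertex 1.67 3.112 -1.597
vertex 1.407 2.893 -2.592
endloop
endfacet
facet normal -0.599 -0.748 -0.287
outer loop
vertex 1.99 2.214 -2.039
vertex 1.407 2.893 -2.592
vertex 2.225 2.412 -3.045
endloop
endfacet
facet normal 0.066 -0.982 -0.178
outer loop
vertex 1.99 2.214 -2.039
vertex 2.225 2.412 -3.045
vertex 2.993 2.334 -2.33
endloop
endfacet
facet normal 0.244 -0.833 0.497
outer loop
vertex 1.99 2.214 -2.039
vertex 2.993 2.334 -2.33
vertex 2.649 2.767 -1.436
endloop
endfacet
facet normal -0.107 0.154 0.982
outer loop
vertex 1.67 3.112 -1.597
vertex 2.649 2.767 -1.436
vertex 2.475 3.788 -1.615
endloop
endfacet
facet normal -0.950 0.240 0.198
outer loop
vertex 1.407 2.893 -2.592
vertex 1.67 3.112 -1.597
vertex 1.707 3.866 -2.33
endloop
endfacet
facet normal -0.573 -0.235 -0.785
outer loop
vertex 2.225 2.412 -3.045
vertex 1.407 2.893 -2.592
vertex 2.051 3.433 -3.224
endloop
endfacet
facet normal 0.503 -0.615 -0.607
outer loop
vertex 2.993 2.334 -2.33
vertex 2.225 2.412 -3.045
vertex 3.03 3.088 -3.063
endloop
endfacet
facet normal 0.790 -0.374 0.485
outer loop
vertex 2.649 2.767 -1.436
vertex 2.993 2.334 -2.33
vertex 3.293 3.307 -2.068
endloop
endfacet
facet normal -0.083 0.754 -0.652
outer loop
vertex 0.198 -0.787 -2.635
vertex -0.301 -0.882 -2.681
vertex -0.135 -0.556 -2.325
endloop
endfacet
facet normal 0.750 0.273 0.602
outer loop
vertex 0.198 -0.787 -2.635
vertex -0.135 -0.556 -2.325
vertex -0.159 -2.178 -1.559
endloop
endfacet
facet normal -0.083 0.754 -0.652
outer loop
vertex -0.135 -0.556 -2.325
vertex -0.301 -0.882 -2.681
vertex -0.634 -0.651 -2.371
endloop
endfacet
facet normal -0.163 0.423 0.891
outer loop
vertex -0.135 -0.556 -2.325
vertex -0.634 -0.651 -2.371
vertex -0.159 -2.178 -1.559
endloop
endfacet
facet normal -0.082 0.755 -0.651
outer loop
vertex -0.634 -0.651 -2.371
vertex -0.301 -0.882 -2.681
vertex -0.8 -0.976 -2.727
endloop
endfacet
facet normal -0.892 -0.038 0.451
outer loop
vertex -0.634 -0.651 -2.371
vertex -0.8 -0.976 -2.727
vertex -0.159 -2.178 -1.559
endloop
endfacet
facet normal -0.082 0.753 -0.653
outer loop
vertex -0.8 -0.976 -2.727
vertex -0.301 -0.882 -2.681
vertex -0.467 -1.208 -3.036
endloop
endfacet
facet normal -0.709 -0.648 -0.278
outer loop
vertex -0.8 -0.976 -2.727
vertex -0.467 -1.208 -3.036
vertex -0.159 -2.178 -1.559
endloop
endfacet
facet normal -0.083 0.753 -0.653
outer loop
vertex -0.467 -1.208 -3.036
vertex -0.301 -0.882 -2.681
vertex 0.032 -1.113 -2.99
endloop
endfacet
facet normal 0.204 -0.798 -0.567
outer loop
vertex -0.467 -1.208 -3.036
vertex 0.032 -1.113 -2.99
vertex -0.159 -2.178 -1.559
endloop
endfacet
facet normal -0.083 0.753 -0.653
outer loop
vertex 0.032 -1.113 -2.99
vertex -0.301 -0.882 -2.681
vertex 0.198 -0.787 -2.635
endloop
endfacet
facet normal 0.933 -0.337 -0.126
outer loop
vertex 0.032 -1.113 -2.99
vertex 0.198 -0.787 -2.635
vertex -0.159 -2.178 -1.559
endloop
endfacet

endsolid
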